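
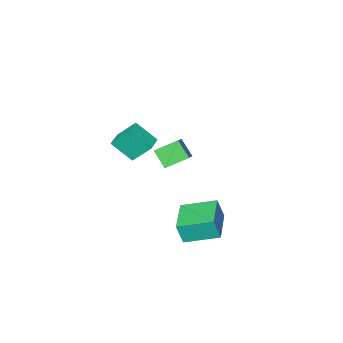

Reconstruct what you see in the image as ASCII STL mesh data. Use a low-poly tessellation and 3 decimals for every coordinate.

solid 
facet normal -0.777 -0.629 -0.023
outer loop
vertex 0.323 -1.443 4.002
vertex -0.451 -0.447 2.892
vertex 1.032 -2.272 2.764
endloop
endfacet
facet normal 0.461 -0.593 0.661
outer loop
vertex 1.871 -1.593 2.788
vertex 0.323 -1.443 4.002
vertex 1.032 -2.272 2.764
endloop
endfacet
facet normal -0.777 -0.630 -0.023
outer loop
vertex 1.032 -2.272 2.764
vertex -0.451 -0.447 2.892
vertex 0.258 -1.277 1.654
endloop
endfacet
facet normal 0.429 -0.503 -0.750
outer loop
vertex 0.258 -1.277 1.654
vertex 1.871 -1.593 2.788
vertex 1.032 -2.272 2.764
endloop
endfacet
facet normal -0.429 0.503 0.750
outer loop
vertex 0.323 -1.443 4.002
vertex 0.388 0.232 2.916
vertex -0.451 -0.447 2.892
endloop
endfacet
facet normal 0.461 -0.592 0.661
outer loop
vertex 1.162 -0.763 4.026
vertex 0.323 -1.443 4.002
vertex 1.871 -1.593 2.788
endloop
endfacet
facet normal -0.429 0.503 0.750
outer loop
vertex 1.162 -0.763 4.026
vertex 0.388 0.232 2.916
vertex 0.323 -1.443 4.002
endloop
endfacet
facet normal -0.461 0.592 -0.661
outer loop
vertex -0.451 -0.447 2.892
vertex 0.388 0.232 2.916
vertex 0.258 -1.277 1.654
endloop
endfacet
facet normal 0.429 -0.503 -0.750
outer loop
vertex 1.097 -0.597 1.678
vertex 1.871 -1.593 2.788
vertex 0.258 -1.277 1.654
endloop
endfacet
facet normal -0.461 0.592 -0.661
outer loop
vertex 0.258 -1.277 1.654
vertex 0.388 0.232 2.916
vertex 1.097 -0.597 1.678
endloop
endfacet
facet normal 0.777 0.629 0.023
outer loop
vertex 1.097 -0.597 1.678
vertex 1.162 -0.763 4.026
vertex 1.871 -1.593 2.788
endloop
endfacet
facet normal 0.776 0.630 0.023
outer loop
vertex 0.388 0.232 2.916
vertex 1.162 -0.763 4.026
vertex 1.097 -0.597 1.678
endloop
endfacet
facet normal -0.579 -0.623 -0.527
outer loop
vertex -4.322 -3.956 -0.804
vertex -4.458 -3.004 -1.78
vertex -3.035 -4.529 -1.541
endloop
endfacet
facet normal 0.099 -0.694 0.713
outer loop
vertex -2.242 -3.676 -0.82
vertex -4.322 -3.956 -0.804
vertex -3.035 -4.529 -1.541
endloop
endfacet
facet normal -0.579 -0.622 -0.527
outer loop
vertex -3.035 -4.529 -1.541
vertex -4.458 -3.004 -1.78
vertex -3.17 -3.577 -2.517
endloop
endfacet
facet normal 0.809 -0.361 -0.464
outer loop
vertex -3.17 -3.577 -2.517
vertex -2.242 -3.676 -0.82
vertex -3.035 -4.529 -1.541
endloop
endfacet
facet normal -0.809 0.360 0.464
outer loop
vertex -4.322 -3.956 -0.804
vertex -3.665 -2.151 -1.059
vertex -4.458 -3.004 -1.78
endloop
endfacet
facet normal 0.099 -0.694 0.713
outer loop
vertex -3.53 -3.103 -0.083
vertex -4.322 -3.956 -0.804
vertex -2.242 -3.676 -0.82
endloop
endfacet
facet normal -0.810 0.360 0.463
outer loop
vertex -3.53 -3.103 -0.083
vertex -3.665 -2.151 -1.059
vertex -4.322 -3.956 -0.804
endloop
endfacet
facet normal -0.099 0.694 -0.713
outer loop
vertex -4.458 -3.004 -1.78
vertex -3.665 -2.151 -1.059
vertex -3.17 -3.577 -2.517
endloop
endfacet
facet normal 0.810 -0.360 -0.464
outer loop
vertex -2.378 -2.724 -1.796
vertex -2.242 -3.676 -0.82
vertex -3.17 -3.577 -2.517
endloop
endfacet
facet normal -0.099 0.694 -0.713
outer loop
vertex -3.17 -3.577 -2.517
vertex -3.665 -2.151 -1.059
vertex -2.378 -2.724 -1.796
endloop
endfacet
facet normal 0.578 0.623 0.527
outer loop
vertex -2.378 -2.724 -1.796
vertex -3.53 -3.103 -0.083
vertex -2.242 -3.676 -0.82
endloop
endfacet
facet normal 0.579 0.622 0.527
outer loop
vertex -3.665 -2.151 -1.059
vertex -3.53 -3.103 -0.083
vertex -2.378 -2.724 -1.796
endloop
endfacet
facet normal -0.632 -0.775 0.023
outer loop
vertex -0.647 1.565 -1.473
vertex -2.218 2.864 -0.856
vertex -0.971 1.791 -2.774
endloop
endfacet
facet normal 0.738 -0.610 -0.290
outer loop
vertex 0.418 3.496 -2.824
vertex -0.647 1.565 -1.473
vertex -0.971 1.791 -2.774
endloop
endfacet
facet normal -0.631 -0.775 0.023
outer loop
vertex -0.971 1.791 -2.774
vertex -2.218 2.864 -0.856
vertex -2.543 3.09 -2.157
endloop
endfacet
facet normal -0.238 0.166 -0.957
outer loop
vertex -2.543 3.09 -2.157
vertex 0.418 3.496 -2.824
vertex -0.971 1.791 -2.774
endloop
endfacet
facet normal 0.238 -0.166 0.957
outer loop
vertex -0.647 1.565 -1.473
vertex -0.829 4.569 -0.906
vertex -2.218 2.864 -0.856
endloop
endfacet
facet normal 0.738 -0.610 -0.290
outer loop
vertex 0.743 3.27 -1.523
vertex -0.647 1.565 -1.473
vertex 0.418 3.496 -2.824
endloop
endfacet
facet normal 0.238 -0.166 0.957
outer loop
vertex 0.743 3.27 -1.523
vertex -0.829 4.569 -0.906
vertex -0.647 1.565 -1.473
endloop
endfacet
facet normal -0.738 0.610 0.290
outer loop
vertex -2.218 2.864 -0.856
vertex -0.829 4.569 -0.906
vertex -2.543 3.09 -2.157
endloop
endfacet
facet normal -0.238 0.166 -0.957
outer loop
vertex -1.153 4.795 -2.207
vertex 0.418 3.496 -2.824
vertex -2.543 3.09 -2.157
endloop
endfacet
facet normal -0.738 0.610 0.290
outer loop
vertex -2.543 3.09 -2.157
vertex -0.829 4.569 -0.906
vertex -1.153 4.795 -2.207
endloop
endfacet
facet normal 0.632 0.775 -0.023
outer loop
vertex -1.153 4.795 -2.207
vertex 0.743 3.27 -1.523
vertex 0.418 3.496 -2.824
endloop
endfacet
facet normal 0.632 0.775 -0.023
outer loop
vertex -0.829 4.569 -0.906
vertex 0.743 3.27 -1.523
vertex -1.153 4.795 -2.207
endloop
endfacet

endsolid


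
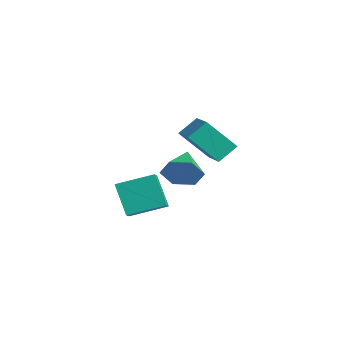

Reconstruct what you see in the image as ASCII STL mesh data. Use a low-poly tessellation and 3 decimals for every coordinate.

solid 
facet normal 0.769 -0.553 -0.321
outer loop
vertex 1.218 -1.458 -0.707
vertex 0.692 -1.677 -1.589
vertex 1.316 -0.834 -1.546
endloop
endfacet
facet normal 0.217 0.771 0.599
outer loop
vertex 1.218 -1.458 -0.707
vertex 1.316 -0.834 -1.546
vertex -0.692 -0.683 -1.011
endloop
endfacet
facet normal 0.769 -0.553 -0.321
outer loop
vertex 1.316 -0.834 -1.546
vertex 0.692 -1.677 -1.589
vertex 0.79 -1.053 -2.428
endloop
endfacet
facet normal 0.008 0.969 -0.245
outer loop
vertex 1.316 -0.834 -1.546
vertex 0.79 -1.053 -2.428
vertex -0.692 -0.683 -1.011
endloop
endfacet
facet normal 0.769 -0.553 -0.321
outer loop
vertex 0.79 -1.053 -2.428
vertex 0.692 -1.677 -1.589
vertex 0.166 -1.896 -2.471
endloop
endfacet
facet normal -0.557 0.448 -0.699
outer loop
vertex 0.79 -1.053 -2.428
vertex 0.166 -1.896 -2.471
vertex -0.692 -0.683 -1.011
endloop
endfacet
facet normal 0.769 -0.552 -0.322
outer loop
vertex 0.166 -1.896 -2.471
vertex 0.692 -1.677 -1.589
vertex 0.068 -2.521 -1.632
endloop
endfacet
facet normal -0.911 -0.272 -0.309
outer loop
vertex 0.166 -1.896 -2.471
vertex 0.068 -2.521 -1.632
vertex -0.692 -0.683 -1.011
endloop
endfacet
facet normal 0.769 -0.552 -0.321
outer loop
vertex 0.068 -2.521 -1.632
vertex 0.692 -1.677 -1.589
vertex 0.594 -2.301 -0.751
endloop
endfacet
facet normal -0.701 -0.471 0.536
outer loop
vertex 0.068 -2.521 -1.632
vertex 0.594 -2.301 -0.751
vertex -0.692 -0.683 -1.011
endloop
endfacet
facet normal 0.769 -0.552 -0.321
outer loop
vertex 0.594 -2.301 -0.751
vertex 0.692 -1.677 -1.589
vertex 1.218 -1.458 -0.707
endloop
endfacet
facet normal -0.137 0.050 0.989
outer loop
vertex 0.594 -2.301 -0.751
vertex 1.218 -1.458 -0.707
vertex -0.692 -0.683 -1.011
endloop
endfacet
facet normal -0.355 -0.584 0.730
outer loop
vertex 4.178 -2.281 3.337
vertex 2.617 -1.942 2.85
vertex 4.204 -3.208 2.609
endloop
endfacet
facet normal 0.935 -0.203 0.292
outer loop
vertex 4.903 -2.058 1.17
vertex 4.178 -2.281 3.337
vertex 4.204 -3.208 2.609
endloop
endfacet
facet normal -0.355 -0.584 0.730
outer loop
vertex 4.204 -3.208 2.609
vertex 2.617 -1.942 2.85
vertex 2.643 -2.869 2.122
endloop
endfacet
facet normal 0.022 -0.786 -0.618
outer loop
vertex 2.643 -2.869 2.122
vertex 4.903 -2.058 1.17
vertex 4.204 -3.208 2.609
endloop
endfacet
facet normal -0.022 0.786 0.618
outer loop
vertex 4.178 -2.281 3.337
vertex 3.316 -0.792 1.411
vertex 2.617 -1.942 2.85
endloop
endfacet
facet normal 0.935 -0.203 0.292
outer loop
vertex 4.877 -1.131 1.898
vertex 4.178 -2.281 3.337
vertex 4.903 -2.058 1.17
endloop
endfacet
facet normal -0.022 0.786 0.618
outer loop
vertex 4.877 -1.131 1.898
vertex 3.316 -0.792 1.411
vertex 4.178 -2.281 3.337
endloop
endfacet
facet normal -0.935 0.203 -0.292
outer loop
vertex 2.617 -1.942 2.85
vertex 3.316 -0.792 1.411
vertex 2.643 -2.869 2.122
endloop
endfacet
facet normal 0.022 -0.786 -0.618
outer loop
vertex 3.342 -1.719 0.683
vertex 4.903 -2.058 1.17
vertex 2.643 -2.869 2.122
endloop
endfacet
facet normal -0.935 0.203 -0.292
outer loop
vertex 2.643 -2.869 2.122
vertex 3.316 -0.792 1.411
vertex 3.342 -1.719 0.683
endloop
endfacet
facet normal 0.355 0.584 -0.730
outer loop
vertex 3.342 -1.719 0.683
vertex 4.877 -1.131 1.898
vertex 4.903 -2.058 1.17
endloop
endfacet
facet normal 0.355 0.584 -0.730
outer loop
vertex 3.316 -0.792 1.411
vertex 4.877 -1.131 1.898
vertex 3.342 -1.719 0.683
endloop
endfacet
facet normal -0.616 -0.012 0.787
outer loop
vertex -0.649 -4.463 -2.268
vertex 0.087 -2.795 -1.666
vertex -1.227 -4.047 -2.714
endloop
endfacet
facet normal -0.383 -0.869 -0.313
outer loop
vertex -0.067 -4.025 -4.194
vertex -0.649 -4.463 -2.268
vertex -1.227 -4.047 -2.714
endloop
endfacet
facet normal -0.617 -0.012 0.787
outer loop
vertex -1.227 -4.047 -2.714
vertex 0.087 -2.795 -1.666
vertex -0.49 -2.379 -2.112
endloop
endfacet
facet normal -0.687 0.495 -0.531
outer loop
vertex -0.49 -2.379 -2.112
vertex -0.067 -4.025 -4.194
vertex -1.227 -4.047 -2.714
endloop
endfacet
facet normal 0.687 -0.495 0.531
outer loop
vertex -0.649 -4.463 -2.268
vertex 1.247 -2.773 -3.146
vertex 0.087 -2.795 -1.666
endloop
endfacet
facet normal -0.384 -0.869 -0.314
outer loop
vertex 0.51 -4.441 -3.748
vertex -0.649 -4.463 -2.268
vertex -0.067 -4.025 -4.194
endloop
endfacet
facet normal 0.687 -0.495 0.531
outer loop
vertex 0.51 -4.441 -3.748
vertex 1.247 -2.773 -3.146
vertex -0.649 -4.463 -2.268
endloop
endfacet
facet normal 0.384 0.869 0.314
outer loop
vertex 0.087 -2.795 -1.666
vertex 1.247 -2.773 -3.146
vertex -0.49 -2.379 -2.112
endloop
endfacet
facet normal -0.688 0.495 -0.531
outer loop
vertex 0.669 -2.357 -3.592
vertex -0.067 -4.025 -4.194
vertex -0.49 -2.379 -2.112
endloop
endfacet
facet normal 0.384 0.869 0.313
outer loop
vertex -0.49 -2.379 -2.112
vertex 1.247 -2.773 -3.146
vertex 0.669 -2.357 -3.592
endloop
endfacet
facet normal 0.617 0.012 -0.787
outer loop
vertex 0.669 -2.357 -3.592
vertex 0.51 -4.441 -3.748
vertex -0.067 -4.025 -4.194
endloop
endfacet
facet normal 0.616 0.012 -0.787
outer loop
vertex 1.247 -2.773 -3.146
vertex 0.51 -4.441 -3.748
vertex 0.669 -2.357 -3.592
endloop
endfacet

endsolid


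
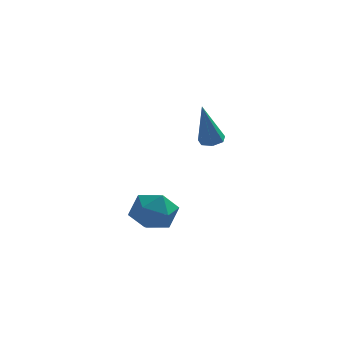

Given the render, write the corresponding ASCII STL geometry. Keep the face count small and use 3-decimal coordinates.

solid 
facet normal -0.494 0.707 0.506
outer loop
vertex 0.82 0.814 -2.677
vertex 0.882 0.22 -1.787
vertex 1.657 0.925 -2.015
endloop
endfacet
facet normal -0.112 0.993 -0.025
outer loop
vertex 0.82 0.814 -2.677
vertex 1.657 0.925 -2.015
vertex 1.81 0.916 -3.077
endloop
endfacet
facet normal -0.329 0.698 -0.636
outer loop
vertex 0.82 0.814 -2.677
vertex 1.81 0.916 -3.077
vertex 1.13 0.206 -3.504
endloop
endfacet
facet normal -0.844 0.229 -0.485
outer loop
vertex 0.82 0.814 -2.677
vertex 1.13 0.206 -3.504
vertex 0.556 -0.225 -2.707
endloop
endfacet
facet normal -0.946 0.234 0.222
outer loop
vertex 0.82 0.814 -2.677
vertex 0.556 -0.225 -2.707
vertex 0.882 0.22 -1.787
endloop
endfacet
facet normal 0.572 0.817 0.075
outer loop
vertex 1.81 0.916 -3.077
vertex 1.657 0.925 -2.015
vertex 2.484 0.385 -2.433
endloop
endfacet
facet normal -0.046 0.353 0.935
outer loop
vertex 1.657 0.925 -2.015
vertex 0.882 0.22 -1.787
vertex 1.91 -0.046 -1.636
endloop
endfacet
facet normal -0.778 -0.412 0.475
outer loop
vertex 0.882 0.22 -1.787
vertex 0.556 -0.225 -2.707
vertex 1.23 -0.756 -2.063
endloop
endfacet
facet normal -0.613 -0.421 -0.669
outer loop
vertex 0.556 -0.225 -2.707
vertex 1.13 0.206 -3.504
vertex 1.383 -0.765 -3.125
endloop
endfacet
facet normal 0.222 0.338 -0.915
outer loop
vertex 1.13 0.206 -3.504
vertex 1.81 0.916 -3.077
vertex 2.158 -0.06 -3.353
endloop
endfacet
facet normal 0.844 -0.229 0.485
outer loop
vertex 2.22 -0.654 -2.463
vertex 2.484 0.385 -2.433
vertex 1.91 -0.046 -1.636
endloop
endfacet
facet normal 0.329 -0.698 0.636
outer loop
vertex 2.22 -0.654 -2.463
vertex 1.91 -0.046 -1.636
vertex 1.23 -0.756 -2.063
endloop
endfacet
facet normal 0.112 -0.993 0.025
outer loop
vertex 2.22 -0.654 -2.463
vertex 1.23 -0.756 -2.063
vertex 1.383 -0.765 -3.125
endloop
endfacet
facet normal 0.494 -0.707 -0.506
outer loop
vertex 2.22 -0.654 -2.463
vertex 1.383 -0.765 -3.125
vertex 2.158 -0.06 -3.353
endloop
endfacet
facet normal 0.946 -0.234 -0.222
outer loop
vertex 2.22 -0.654 -2.463
vertex 2.158 -0.06 -3.353
vertex 2.484 0.385 -2.433
endloop
endfacet
facet normal 0.613 0.421 0.669
outer loop
vertex 1.91 -0.046 -1.636
vertex 2.484 0.385 -2.433
vertex 1.657 0.925 -2.015
endloop
endfacet
facet normal -0.222 -0.338 0.915
outer loop
vertex 1.23 -0.756 -2.063
vertex 1.91 -0.046 -1.636
vertex 0.882 0.22 -1.787
endloop
endfacet
facet normal -0.572 -0.817 -0.075
outer loop
vertex 1.383 -0.765 -3.125
vertex 1.23 -0.756 -2.063
vertex 0.556 -0.225 -2.707
endloop
endfacet
facet normal 0.046 -0.353 -0.935
outer loop
vertex 2.158 -0.06 -3.353
vertex 1.383 -0.765 -3.125
vertex 1.13 0.206 -3.504
endloop
endfacet
facet normal 0.778 0.412 -0.475
outer loop
vertex 2.484 0.385 -2.433
vertex 2.158 -0.06 -3.353
vertex 1.81 0.916 -3.077
endloop
endfacet
facet normal 0.142 0.316 -0.938
outer loop
vertex 4.153 0.767 1.07
vertex 3.668 1.027 1.084
vertex 4.164 1.219 1.224
endloop
endfacet
facet normal 0.930 -0.139 0.341
outer loop
vertex 4.153 0.767 1.07
vertex 4.164 1.219 1.224
vertex 3.372 0.373 3.036
endloop
endfacet
facet normal 0.143 0.314 -0.938
outer loop
vertex 4.164 1.219 1.224
vertex 3.668 1.027 1.084
vertex 3.803 1.527 1.272
endloop
endfacet
facet normal 0.587 0.604 0.539
outer loop
vertex 4.164 1.219 1.224
vertex 3.803 1.527 1.272
vertex 3.372 0.373 3.036
endloop
endfacet
facet normal 0.142 0.315 -0.939
outer loop
vertex 3.803 1.527 1.272
vertex 3.668 1.027 1.084
vertex 3.34 1.458 1.179
endloop
endfacet
facet normal -0.224 0.840 0.494
outer loop
vertex 3.803 1.527 1.272
vertex 3.34 1.458 1.179
vertex 3.372 0.373 3.036
endloop
endfacet
facet normal 0.143 0.316 -0.938
outer loop
vertex 3.34 1.458 1.179
vertex 3.668 1.027 1.084
vertex 3.124 1.066 1.014
endloop
endfacet
facet normal -0.889 0.388 0.242
outer loop
vertex 3.34 1.458 1.179
vertex 3.124 1.066 1.014
vertex 3.372 0.373 3.036
endloop
endfacet
facet normal 0.143 0.315 -0.938
outer loop
vertex 3.124 1.066 1.014
vertex 3.668 1.027 1.084
vertex 3.318 0.644 0.902
endloop
endfacet
facet normal -0.911 -0.411 -0.029
outer loop
vertex 3.124 1.066 1.014
vertex 3.318 0.644 0.902
vertex 3.372 0.373 3.036
endloop
endfacet
facet normal 0.143 0.315 -0.938
outer loop
vertex 3.318 0.644 0.902
vertex 3.668 1.027 1.084
vertex 3.776 0.511 0.927
endloop
endfacet
facet normal -0.271 -0.956 -0.114
outer loop
vertex 3.318 0.644 0.902
vertex 3.776 0.511 0.927
vertex 3.372 0.373 3.036
endloop
endfacet
facet normal 0.142 0.315 -0.938
outer loop
vertex 3.776 0.511 0.927
vertex 3.668 1.027 1.084
vertex 4.153 0.767 1.07
endloop
endfacet
facet normal 0.548 -0.835 0.050
outer loop
vertex 3.776 0.511 0.927
vertex 4.153 0.767 1.07
vertex 3.372 0.373 3.036
endloop
endfacet

endsolid


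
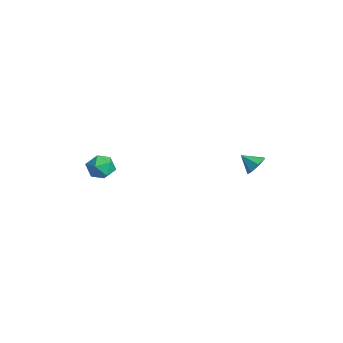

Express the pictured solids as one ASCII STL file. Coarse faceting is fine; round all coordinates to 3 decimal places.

solid 
facet normal -0.292 0.951 -0.101
outer loop
vertex -3.135 -2.797 -0.117
vertex -3.952 -3.069 -0.314
vertex -3.729 -2.911 0.526
endloop
endfacet
facet normal 0.235 0.897 0.376
outer loop
vertex -3.135 -2.797 -0.117
vertex -3.729 -2.911 0.526
vertex -2.896 -3.178 0.643
endloop
endfacet
facet normal 0.797 0.601 0.051
outer loop
vertex -3.135 -2.797 -0.117
vertex -2.896 -3.178 0.643
vertex -2.603 -3.502 -0.125
endloop
endfacet
facet normal 0.618 0.474 -0.627
outer loop
vertex -3.135 -2.797 -0.117
vertex -2.603 -3.502 -0.125
vertex -3.255 -3.434 -0.716
endloop
endfacet
facet normal -0.055 0.690 -0.722
outer loop
vertex -3.135 -2.797 -0.117
vertex -3.255 -3.434 -0.716
vertex -3.952 -3.069 -0.314
endloop
endfacet
facet normal 0.020 0.453 0.891
outer loop
vertex -2.896 -3.178 0.643
vertex -3.729 -2.911 0.526
vertex -3.565 -3.686 0.916
endloop
endfacet
facet normal -0.833 0.541 0.119
outer loop
vertex -3.729 -2.911 0.526
vertex -3.952 -3.069 -0.314
vertex -4.217 -3.618 0.325
endloop
endfacet
facet normal -0.450 0.116 -0.886
outer loop
vertex -3.952 -3.069 -0.314
vertex -3.255 -3.434 -0.716
vertex -3.924 -3.942 -0.443
endloop
endfacet
facet normal 0.640 -0.233 -0.732
outer loop
vertex -3.255 -3.434 -0.716
vertex -2.603 -3.502 -0.125
vertex -3.091 -4.209 -0.326
endloop
endfacet
facet normal 0.931 -0.024 0.365
outer loop
vertex -2.603 -3.502 -0.125
vertex -2.896 -3.178 0.643
vertex -2.868 -4.051 0.514
endloop
endfacet
facet normal -0.618 -0.474 0.627
outer loop
vertex -3.685 -4.323 0.317
vertex -3.565 -3.686 0.916
vertex -4.217 -3.618 0.325
endloop
endfacet
facet normal -0.797 -0.601 -0.051
outer loop
vertex -3.685 -4.323 0.317
vertex -4.217 -3.618 0.325
vertex -3.924 -3.942 -0.443
endloop
endfacet
facet normal -0.235 -0.897 -0.376
outer loop
vertex -3.685 -4.323 0.317
vertex -3.924 -3.942 -0.443
vertex -3.091 -4.209 -0.326
endloop
endfacet
facet normal 0.292 -0.951 0.101
outer loop
vertex -3.685 -4.323 0.317
vertex -3.091 -4.209 -0.326
vertex -2.868 -4.051 0.514
endloop
endfacet
facet normal 0.055 -0.690 0.722
outer loop
vertex -3.685 -4.323 0.317
vertex -2.868 -4.051 0.514
vertex -3.565 -3.686 0.916
endloop
endfacet
facet normal -0.640 0.233 0.732
outer loop
vertex -4.217 -3.618 0.325
vertex -3.565 -3.686 0.916
vertex -3.729 -2.911 0.526
endloop
endfacet
facet normal -0.931 0.024 -0.365
outer loop
vertex -3.924 -3.942 -0.443
vertex -4.217 -3.618 0.325
vertex -3.952 -3.069 -0.314
endloop
endfacet
facet normal -0.020 -0.453 -0.891
outer loop
vertex -3.091 -4.209 -0.326
vertex -3.924 -3.942 -0.443
vertex -3.255 -3.434 -0.716
endloop
endfacet
facet normal 0.833 -0.541 -0.119
outer loop
vertex -2.868 -4.051 0.514
vertex -3.091 -4.209 -0.326
vertex -2.603 -3.502 -0.125
endloop
endfacet
facet normal 0.450 -0.116 0.886
outer loop
vertex -3.565 -3.686 0.916
vertex -2.868 -4.051 0.514
vertex -2.896 -3.178 0.643
endloop
endfacet
facet normal 0.517 0.617 -0.593
outer loop
vertex 0.515 3.847 0.839
vertex -0.08 3.953 0.43
vertex 0.143 4.328 1.015
endloop
endfacet
facet normal 0.262 -0.147 0.954
outer loop
vertex 0.515 3.847 0.839
vertex 0.143 4.328 1.015
vertex -0.64 3.287 1.07
endloop
endfacet
facet normal 0.518 0.617 -0.593
outer loop
vertex 0.143 4.328 1.015
vertex -0.08 3.953 0.43
vertex -0.397 4.527 0.75
endloop
endfacet
facet normal -0.331 0.296 0.896
outer loop
vertex 0.143 4.328 1.015
vertex -0.397 4.527 0.75
vertex -0.64 3.287 1.07
endloop
endfacet
facet normal 0.518 0.617 -0.593
outer loop
vertex -0.397 4.527 0.75
vertex -0.08 3.953 0.43
vertex -0.699 4.294 0.244
endloop
endfacet
facet normal -0.876 0.274 0.397
outer loop
vertex -0.397 4.527 0.75
vertex -0.699 4.294 0.244
vertex -0.64 3.287 1.07
endloop
endfacet
facet normal 0.518 0.617 -0.593
outer loop
vertex -0.699 4.294 0.244
vertex -0.08 3.953 0.43
vertex -0.534 3.804 -0.122
endloop
endfacet
facet normal -0.965 -0.197 -0.171
outer loop
vertex -0.699 4.294 0.244
vertex -0.534 3.804 -0.122
vertex -0.64 3.287 1.07
endloop
endfacet
facet normal 0.518 0.617 -0.593
outer loop
vertex -0.534 3.804 -0.122
vertex -0.08 3.953 0.43
vertex -0.028 3.426 -0.073
endloop
endfacet
facet normal -0.531 -0.759 -0.377
outer loop
vertex -0.534 3.804 -0.122
vertex -0.028 3.426 -0.073
vertex -0.64 3.287 1.07
endloop
endfacet
facet normal 0.518 0.617 -0.593
outer loop
vertex -0.028 3.426 -0.073
vertex -0.08 3.953 0.43
vertex 0.439 3.445 0.355
endloop
endfacet
facet normal 0.101 -0.993 -0.066
outer loop
vertex -0.028 3.426 -0.073
vertex 0.439 3.445 0.355
vertex -0.64 3.287 1.07
endloop
endfacet
facet normal 0.518 0.616 -0.593
outer loop
vertex 0.439 3.445 0.355
vertex -0.08 3.953 0.43
vertex 0.515 3.847 0.839
endloop
endfacet
facet normal 0.454 -0.719 0.526
outer loop
vertex 0.439 3.445 0.355
vertex 0.515 3.847 0.839
vertex -0.64 3.287 1.07
endloop
endfacet

endsolid


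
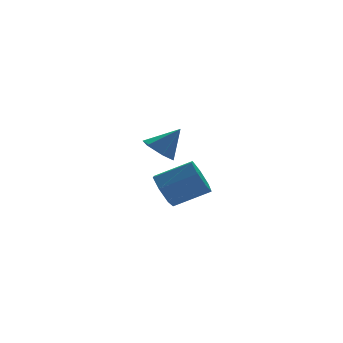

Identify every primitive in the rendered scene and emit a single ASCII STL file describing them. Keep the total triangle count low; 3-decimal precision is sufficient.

solid 
facet normal -0.825 0.338 -0.453
outer loop
vertex 1.902 3.695 -2.062
vertex 1.6 4.128 -1.189
vertex 2.172 4.528 -1.933
endloop
endfacet
facet normal 0.476 -0.018 -0.880
outer loop
vertex 1.902 3.695 -2.062
vertex 2.172 4.528 -1.933
vertex 3.503 3.04 -1.183
endloop
endfacet
facet normal 0.476 -0.018 -0.879
outer loop
vertex 3.503 3.04 -1.183
vertex 2.172 4.528 -1.933
vertex 3.772 3.873 -1.054
endloop
endfacet
facet normal 0.825 -0.337 0.454
outer loop
vertex 3.503 3.04 -1.183
vertex 3.772 3.873 -1.054
vertex 3.2 3.472 -0.311
endloop
endfacet
facet normal -0.825 0.338 -0.453
outer loop
vertex 2.172 4.528 -1.933
vertex 1.6 4.128 -1.189
vertex 2.011 5.059 -1.244
endloop
endfacet
facet normal 0.535 0.725 -0.434
outer loop
vertex 2.172 4.528 -1.933
vertex 2.011 5.059 -1.244
vertex 3.772 3.873 -1.054
endloop
endfacet
facet normal 0.535 0.725 -0.434
outer loop
vertex 3.772 3.873 -1.054
vertex 2.011 5.059 -1.244
vertex 3.612 4.404 -0.365
endloop
endfacet
facet normal 0.825 -0.339 0.452
outer loop
vertex 3.772 3.873 -1.054
vertex 3.612 4.404 -0.365
vertex 3.2 3.472 -0.311
endloop
endfacet
facet normal -0.825 0.337 -0.454
outer loop
vertex 2.011 5.059 -1.244
vertex 1.6 4.128 -1.189
vertex 1.54 4.889 -0.514
endloop
endfacet
facet normal 0.191 0.921 0.338
outer loop
vertex 2.011 5.059 -1.244
vertex 1.54 4.889 -0.514
vertex 3.612 4.404 -0.365
endloop
endfacet
facet normal 0.191 0.921 0.338
outer loop
vertex 3.612 4.404 -0.365
vertex 1.54 4.889 -0.514
vertex 3.141 4.234 0.365
endloop
endfacet
facet normal 0.825 -0.338 0.453
outer loop
vertex 3.612 4.404 -0.365
vertex 3.141 4.234 0.365
vertex 3.2 3.472 -0.311
endloop
endfacet
facet normal -0.825 0.337 -0.453
outer loop
vertex 1.54 4.889 -0.514
vertex 1.6 4.128 -1.189
vertex 1.114 4.145 -0.292
endloop
endfacet
facet normal -0.296 0.425 0.856
outer loop
vertex 1.54 4.889 -0.514
vertex 1.114 4.145 -0.292
vertex 3.141 4.234 0.365
endloop
endfacet
facet normal -0.296 0.424 0.856
outer loop
vertex 3.141 4.234 0.365
vertex 1.114 4.145 -0.292
vertex 2.715 3.49 0.586
endloop
endfacet
facet normal 0.825 -0.338 0.453
outer loop
vertex 3.141 4.234 0.365
vertex 2.715 3.49 0.586
vertex 3.2 3.472 -0.311
endloop
endfacet
facet normal -0.825 0.338 -0.453
outer loop
vertex 1.114 4.145 -0.292
vertex 1.6 4.128 -1.189
vertex 1.054 3.388 -0.747
endloop
endfacet
facet normal -0.561 -0.394 0.729
outer loop
vertex 1.114 4.145 -0.292
vertex 1.054 3.388 -0.747
vertex 2.715 3.49 0.586
endloop
endfacet
facet normal -0.561 -0.393 0.729
outer loop
vertex 2.715 3.49 0.586
vertex 1.054 3.388 -0.747
vertex 2.655 2.733 0.132
endloop
endfacet
facet normal 0.825 -0.337 0.453
outer loop
vertex 2.715 3.49 0.586
vertex 2.655 2.733 0.132
vertex 3.2 3.472 -0.311
endloop
endfacet
facet normal -0.825 0.338 -0.453
outer loop
vertex 1.054 3.388 -0.747
vertex 1.6 4.128 -1.189
vertex 1.404 3.188 -1.534
endloop
endfacet
facet normal -0.403 -0.914 0.053
outer loop
vertex 1.054 3.388 -0.747
vertex 1.404 3.188 -1.534
vertex 2.655 2.733 0.132
endloop
endfacet
facet normal -0.403 -0.914 0.053
outer loop
vertex 2.655 2.733 0.132
vertex 1.404 3.188 -1.534
vertex 3.005 2.533 -0.656
endloop
endfacet
facet normal 0.825 -0.338 0.452
outer loop
vertex 2.655 2.733 0.132
vertex 3.005 2.533 -0.656
vertex 3.2 3.472 -0.311
endloop
endfacet
facet normal -0.825 0.338 -0.453
outer loop
vertex 1.404 3.188 -1.534
vertex 1.6 4.128 -1.189
vertex 1.902 3.695 -2.062
endloop
endfacet
facet normal 0.058 -0.747 -0.663
outer loop
vertex 1.404 3.188 -1.534
vertex 1.902 3.695 -2.062
vertex 3.005 2.533 -0.656
endloop
endfacet
facet normal 0.059 -0.746 -0.663
outer loop
vertex 3.005 2.533 -0.656
vertex 1.902 3.695 -2.062
vertex 3.503 3.04 -1.183
endloop
endfacet
facet normal 0.824 -0.338 0.454
outer loop
vertex 3.005 2.533 -0.656
vertex 3.503 3.04 -1.183
vertex 3.2 3.472 -0.311
endloop
endfacet
facet normal -0.630 0.124 -0.766
outer loop
vertex -0.804 -1.917 2.972
vertex -1.246 -1.378 3.423
vertex -0.619 -1.108 2.951
endloop
endfacet
facet normal 0.944 -0.222 -0.242
outer loop
vertex -0.804 -1.917 2.972
vertex -0.619 -1.108 2.951
vertex -0.314 -1.562 4.557
endloop
endfacet
facet normal -0.630 0.124 -0.766
outer loop
vertex -0.619 -1.108 2.951
vertex -1.246 -1.378 3.423
vertex -1.061 -0.569 3.402
endloop
endfacet
facet normal 0.784 0.620 0.027
outer loop
vertex -0.619 -1.108 2.951
vertex -1.061 -0.569 3.402
vertex -0.314 -1.562 4.557
endloop
endfacet
facet normal -0.629 0.124 -0.767
outer loop
vertex -1.061 -0.569 3.402
vertex -1.246 -1.378 3.423
vertex -1.689 -0.84 3.873
endloop
endfacet
facet normal 0.113 0.788 0.605
outer loop
vertex -1.061 -0.569 3.402
vertex -1.689 -0.84 3.873
vertex -0.314 -1.562 4.557
endloop
endfacet
facet normal -0.629 0.123 -0.767
outer loop
vertex -1.689 -0.84 3.873
vertex -1.246 -1.378 3.423
vertex -1.873 -1.648 3.894
endloop
endfacet
facet normal -0.394 0.113 0.912
outer loop
vertex -1.689 -0.84 3.873
vertex -1.873 -1.648 3.894
vertex -0.314 -1.562 4.557
endloop
endfacet
facet normal -0.630 0.125 -0.767
outer loop
vertex -1.873 -1.648 3.894
vertex -1.246 -1.378 3.423
vertex -1.431 -2.187 3.443
endloop
endfacet
facet normal -0.233 -0.729 0.643
outer loop
vertex -1.873 -1.648 3.894
vertex -1.431 -2.187 3.443
vertex -0.314 -1.562 4.557
endloop
endfacet
facet normal -0.630 0.125 -0.767
outer loop
vertex -1.431 -2.187 3.443
vertex -1.246 -1.378 3.423
vertex -0.804 -1.917 2.972
endloop
endfacet
facet normal 0.436 -0.897 0.066
outer loop
vertex -1.431 -2.187 3.443
vertex -0.804 -1.917 2.972
vertex -0.314 -1.562 4.557
endloop
endfacet

endsolid


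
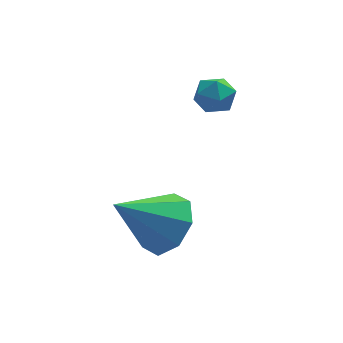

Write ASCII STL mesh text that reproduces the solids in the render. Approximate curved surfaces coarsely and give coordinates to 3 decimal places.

solid 
facet normal 0.739 0.099 -0.666
outer loop
vertex -1.466 1.286 -2.075
vertex -2.179 1.142 -2.887
vertex -1.799 2.004 -2.338
endloop
endfacet
facet normal 0.163 0.405 0.900
outer loop
vertex -1.466 1.286 -2.075
vertex -1.799 2.004 -2.338
vertex -3.701 0.938 -1.513
endloop
endfacet
facet normal 0.739 0.099 -0.667
outer loop
vertex -1.799 2.004 -2.338
vertex -2.179 1.142 -2.887
vertex -2.355 2.217 -2.922
endloop
endfacet
facet normal -0.234 0.821 0.522
outer loop
vertex -1.799 2.004 -2.338
vertex -2.355 2.217 -2.922
vertex -3.701 0.938 -1.513
endloop
endfacet
facet normal 0.739 0.099 -0.667
outer loop
vertex -2.355 2.217 -2.922
vertex -2.179 1.142 -2.887
vertex -2.808 1.8 -3.486
endloop
endfacet
facet normal -0.684 0.730 0.009
outer loop
vertex -2.355 2.217 -2.922
vertex -2.808 1.8 -3.486
vertex -3.701 0.938 -1.513
endloop
endfacet
facet normal 0.739 0.099 -0.667
outer loop
vertex -2.808 1.8 -3.486
vertex -2.179 1.142 -2.887
vertex -2.892 0.998 -3.698
endloop
endfacet
facet normal -0.923 0.186 -0.337
outer loop
vertex -2.808 1.8 -3.486
vertex -2.892 0.998 -3.698
vertex -3.701 0.938 -1.513
endloop
endfacet
facet normal 0.739 0.098 -0.667
outer loop
vertex -2.892 0.998 -3.698
vertex -2.179 1.142 -2.887
vertex -2.559 0.28 -3.435
endloop
endfacet
facet normal -0.812 -0.492 -0.314
outer loop
vertex -2.892 0.998 -3.698
vertex -2.559 0.28 -3.435
vertex -3.701 0.938 -1.513
endloop
endfacet
facet normal 0.738 0.099 -0.667
outer loop
vertex -2.559 0.28 -3.435
vertex -2.179 1.142 -2.887
vertex -2.003 0.067 -2.851
endloop
endfacet
facet normal -0.415 -0.908 0.064
outer loop
vertex -2.559 0.28 -3.435
vertex -2.003 0.067 -2.851
vertex -3.701 0.938 -1.513
endloop
endfacet
facet normal 0.738 0.099 -0.667
outer loop
vertex -2.003 0.067 -2.851
vertex -2.179 1.142 -2.887
vertex -1.55 0.484 -2.288
endloop
endfacet
facet normal 0.035 -0.816 0.576
outer loop
vertex -2.003 0.067 -2.851
vertex -1.55 0.484 -2.288
vertex -3.701 0.938 -1.513
endloop
endfacet
facet normal 0.739 0.100 -0.666
outer loop
vertex -1.55 0.484 -2.288
vertex -2.179 1.142 -2.887
vertex -1.466 1.286 -2.075
endloop
endfacet
facet normal 0.274 -0.274 0.922
outer loop
vertex -1.55 0.484 -2.288
vertex -1.466 1.286 -2.075
vertex -3.701 0.938 -1.513
endloop
endfacet
facet normal -0.538 0.131 0.833
outer loop
vertex -0.647 4.219 0.743
vertex -0.848 3.545 0.719
vertex -0.264 3.725 1.068
endloop
endfacet
facet normal 0.028 0.565 0.825
outer loop
vertex -0.647 4.219 0.743
vertex -0.264 3.725 1.068
vertex 0.057 4.238 0.706
endloop
endfacet
facet normal -0.014 0.971 0.240
outer loop
vertex -0.647 4.219 0.743
vertex 0.057 4.238 0.706
vertex -0.33 4.374 0.133
endloop
endfacet
facet normal -0.605 0.788 -0.114
outer loop
vertex -0.647 4.219 0.743
vertex -0.33 4.374 0.133
vertex -0.889 3.946 0.141
endloop
endfacet
facet normal -0.930 0.268 0.252
outer loop
vertex -0.647 4.219 0.743
vertex -0.889 3.946 0.141
vertex -0.848 3.545 0.719
endloop
endfacet
facet normal 0.615 0.160 0.772
outer loop
vertex 0.057 4.238 0.706
vertex -0.264 3.725 1.068
vertex 0.289 3.574 0.659
endloop
endfacet
facet normal -0.303 -0.541 0.785
outer loop
vertex -0.264 3.725 1.068
vertex -0.848 3.545 0.719
vertex -0.27 3.146 0.667
endloop
endfacet
facet normal -0.936 -0.316 -0.153
outer loop
vertex -0.848 3.545 0.719
vertex -0.889 3.946 0.141
vertex -0.657 3.282 0.094
endloop
endfacet
facet normal -0.410 0.522 -0.748
outer loop
vertex -0.889 3.946 0.141
vertex -0.33 4.374 0.133
vertex -0.336 3.795 -0.268
endloop
endfacet
facet normal 0.548 0.817 -0.176
outer loop
vertex -0.33 4.374 0.133
vertex 0.057 4.238 0.706
vertex 0.248 3.975 0.081
endloop
endfacet
facet normal 0.605 -0.788 0.114
outer loop
vertex 0.047 3.301 0.057
vertex 0.289 3.574 0.659
vertex -0.27 3.146 0.667
endloop
endfacet
facet normal 0.014 -0.971 -0.240
outer loop
vertex 0.047 3.301 0.057
vertex -0.27 3.146 0.667
vertex -0.657 3.282 0.094
endloop
endfacet
facet normal -0.028 -0.565 -0.825
outer loop
vertex 0.047 3.301 0.057
vertex -0.657 3.282 0.094
vertex -0.336 3.795 -0.268
endloop
endfacet
facet normal 0.538 -0.131 -0.833
outer loop
vertex 0.047 3.301 0.057
vertex -0.336 3.795 -0.268
vertex 0.248 3.975 0.081
endloop
endfacet
facet normal 0.930 -0.268 -0.252
outer loop
vertex 0.047 3.301 0.057
vertex 0.248 3.975 0.081
vertex 0.289 3.574 0.659
endloop
endfacet
facet normal 0.410 -0.522 0.748
outer loop
vertex -0.27 3.146 0.667
vertex 0.289 3.574 0.659
vertex -0.264 3.725 1.068
endloop
endfacet
facet normal -0.548 -0.817 0.176
outer loop
vertex -0.657 3.282 0.094
vertex -0.27 3.146 0.667
vertex -0.848 3.545 0.719
endloop
endfacet
facet normal -0.615 -0.160 -0.772
outer loop
vertex -0.336 3.795 -0.268
vertex -0.657 3.282 0.094
vertex -0.889 3.946 0.141
endloop
endfacet
facet normal 0.303 0.541 -0.785
outer loop
vertex 0.248 3.975 0.081
vertex -0.336 3.795 -0.268
vertex -0.33 4.374 0.133
endloop
endfacet
facet normal 0.936 0.316 0.153
outer loop
vertex 0.289 3.574 0.659
vertex 0.248 3.975 0.081
vertex 0.057 4.238 0.706
endloop
endfacet

endsolid


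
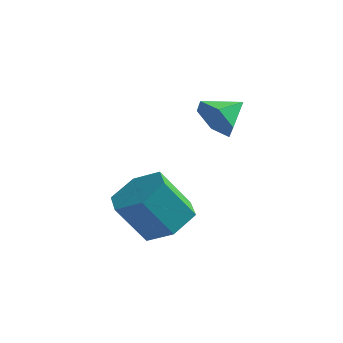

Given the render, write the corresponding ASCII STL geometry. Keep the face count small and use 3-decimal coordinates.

solid 
facet normal -0.416 -0.828 -0.376
outer loop
vertex 1.786 -1.067 3.397
vertex 1.475 -0.638 2.797
vertex 2.2 -0.967 2.72
endloop
endfacet
facet normal 0.855 -0.034 0.518
outer loop
vertex 1.786 -1.067 3.397
vertex 2.2 -0.967 2.72
vertex 1.945 0.298 3.223
endloop
endfacet
facet normal -0.416 -0.828 -0.376
outer loop
vertex 2.2 -0.967 2.72
vertex 1.475 -0.638 2.797
vertex 1.889 -0.538 2.12
endloop
endfacet
facet normal 0.918 0.292 -0.268
outer loop
vertex 2.2 -0.967 2.72
vertex 1.889 -0.538 2.12
vertex 1.945 0.298 3.223
endloop
endfacet
facet normal -0.417 -0.827 -0.377
outer loop
vertex 1.889 -0.538 2.12
vertex 1.475 -0.638 2.797
vertex 1.164 -0.208 2.198
endloop
endfacet
facet normal 0.282 0.758 -0.589
outer loop
vertex 1.889 -0.538 2.12
vertex 1.164 -0.208 2.198
vertex 1.945 0.298 3.223
endloop
endfacet
facet normal -0.417 -0.827 -0.377
outer loop
vertex 1.164 -0.208 2.198
vertex 1.475 -0.638 2.797
vertex 0.75 -0.308 2.875
endloop
endfacet
facet normal -0.420 0.899 -0.124
outer loop
vertex 1.164 -0.208 2.198
vertex 0.75 -0.308 2.875
vertex 1.945 0.298 3.223
endloop
endfacet
facet normal -0.417 -0.827 -0.376
outer loop
vertex 0.75 -0.308 2.875
vertex 1.475 -0.638 2.797
vertex 1.061 -0.737 3.474
endloop
endfacet
facet normal -0.483 0.573 0.662
outer loop
vertex 0.75 -0.308 2.875
vertex 1.061 -0.737 3.474
vertex 1.945 0.298 3.223
endloop
endfacet
facet normal -0.417 -0.828 -0.376
outer loop
vertex 1.061 -0.737 3.474
vertex 1.475 -0.638 2.797
vertex 1.786 -1.067 3.397
endloop
endfacet
facet normal 0.153 0.107 0.982
outer loop
vertex 1.061 -0.737 3.474
vertex 1.786 -1.067 3.397
vertex 1.945 0.298 3.223
endloop
endfacet
facet normal 0.454 0.329 -0.828
outer loop
vertex 1.777 -3.934 -0.313
vertex 1.234 -3.143 -0.296
vertex 2.078 -3.156 0.161
endloop
endfacet
facet normal 0.834 -0.484 0.264
outer loop
vertex 1.777 -3.934 -0.313
vertex 2.078 -3.156 0.161
vertex 1.07 -4.448 0.979
endloop
endfacet
facet normal 0.834 -0.483 0.265
outer loop
vertex 1.07 -4.448 0.979
vertex 2.078 -3.156 0.161
vertex 1.37 -3.67 1.453
endloop
endfacet
facet normal -0.453 -0.330 0.828
outer loop
vertex 1.07 -4.448 0.979
vertex 1.37 -3.67 1.453
vertex 0.526 -3.657 0.996
endloop
endfacet
facet normal 0.453 0.330 -0.828
outer loop
vertex 2.078 -3.156 0.161
vertex 1.234 -3.143 -0.296
vertex 1.534 -2.364 0.179
endloop
endfacet
facet normal 0.689 0.460 0.560
outer loop
vertex 2.078 -3.156 0.161
vertex 1.534 -2.364 0.179
vertex 1.37 -3.67 1.453
endloop
endfacet
facet normal 0.688 0.460 0.561
outer loop
vertex 1.37 -3.67 1.453
vertex 1.534 -2.364 0.179
vertex 0.827 -2.879 1.47
endloop
endfacet
facet normal -0.454 -0.329 0.828
outer loop
vertex 1.37 -3.67 1.453
vertex 0.827 -2.879 1.47
vertex 0.526 -3.657 0.996
endloop
endfacet
facet normal 0.454 0.330 -0.828
outer loop
vertex 1.534 -2.364 0.179
vertex 1.234 -3.143 -0.296
vertex 0.69 -2.352 -0.279
endloop
endfacet
facet normal -0.147 0.944 0.296
outer loop
vertex 1.534 -2.364 0.179
vertex 0.69 -2.352 -0.279
vertex 0.827 -2.879 1.47
endloop
endfacet
facet normal -0.146 0.944 0.296
outer loop
vertex 0.827 -2.879 1.47
vertex 0.69 -2.352 -0.279
vertex -0.017 -2.866 1.013
endloop
endfacet
facet normal -0.454 -0.329 0.828
outer loop
vertex 0.827 -2.879 1.47
vertex -0.017 -2.866 1.013
vertex 0.526 -3.657 0.996
endloop
endfacet
facet normal 0.453 0.330 -0.828
outer loop
vertex 0.69 -2.352 -0.279
vertex 1.234 -3.143 -0.296
vertex 0.39 -3.13 -0.753
endloop
endfacet
facet normal -0.835 0.483 -0.265
outer loop
vertex 0.69 -2.352 -0.279
vertex 0.39 -3.13 -0.753
vertex -0.017 -2.866 1.013
endloop
endfacet
facet normal -0.834 0.484 -0.265
outer loop
vertex -0.017 -2.866 1.013
vertex 0.39 -3.13 -0.753
vertex -0.318 -3.644 0.539
endloop
endfacet
facet normal -0.454 -0.329 0.828
outer loop
vertex -0.017 -2.866 1.013
vertex -0.318 -3.644 0.539
vertex 0.526 -3.657 0.996
endloop
endfacet
facet normal 0.454 0.329 -0.828
outer loop
vertex 0.39 -3.13 -0.753
vertex 1.234 -3.143 -0.296
vertex 0.933 -3.921 -0.77
endloop
endfacet
facet normal -0.688 -0.461 -0.560
outer loop
vertex 0.39 -3.13 -0.753
vertex 0.933 -3.921 -0.77
vertex -0.318 -3.644 0.539
endloop
endfacet
facet normal -0.688 -0.460 -0.561
outer loop
vertex -0.318 -3.644 0.539
vertex 0.933 -3.921 -0.77
vertex 0.226 -4.436 0.521
endloop
endfacet
facet normal -0.453 -0.330 0.828
outer loop
vertex -0.318 -3.644 0.539
vertex 0.226 -4.436 0.521
vertex 0.526 -3.657 0.996
endloop
endfacet
facet normal 0.454 0.329 -0.828
outer loop
vertex 0.933 -3.921 -0.77
vertex 1.234 -3.143 -0.296
vertex 1.777 -3.934 -0.313
endloop
endfacet
facet normal 0.146 -0.944 -0.297
outer loop
vertex 0.933 -3.921 -0.77
vertex 1.777 -3.934 -0.313
vertex 0.226 -4.436 0.521
endloop
endfacet
facet normal 0.147 -0.944 -0.295
outer loop
vertex 0.226 -4.436 0.521
vertex 1.777 -3.934 -0.313
vertex 1.07 -4.448 0.979
endloop
endfacet
facet normal -0.454 -0.330 0.828
outer loop
vertex 0.226 -4.436 0.521
vertex 1.07 -4.448 0.979
vertex 0.526 -3.657 0.996
endloop
endfacet

endsolid


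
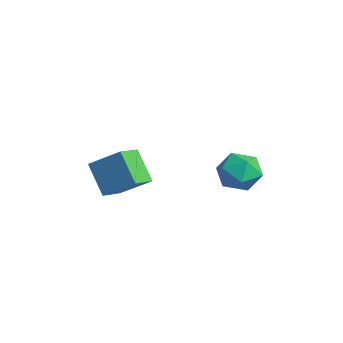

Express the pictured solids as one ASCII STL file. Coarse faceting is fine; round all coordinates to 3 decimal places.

solid 
facet normal -0.493 0.812 -0.313
outer loop
vertex -1.632 -1.077 -0.717
vertex -0.362 -0.881 -2.21
vertex -2.783 -2.21 -1.844
endloop
endfacet
facet normal -0.644 -0.100 0.758
outer loop
vertex -2.098 -3.339 -1.41
vertex -1.632 -1.077 -0.717
vertex -2.783 -2.21 -1.844
endloop
endfacet
facet normal -0.493 0.812 -0.313
outer loop
vertex -2.783 -2.21 -1.844
vertex -0.362 -0.881 -2.21
vertex -1.513 -2.014 -3.338
endloop
endfacet
facet normal -0.585 -0.575 -0.572
outer loop
vertex -1.513 -2.014 -3.338
vertex -2.098 -3.339 -1.41
vertex -2.783 -2.21 -1.844
endloop
endfacet
facet normal 0.585 0.575 0.573
outer loop
vertex -1.632 -1.077 -0.717
vertex 0.323 -2.01 -1.776
vertex -0.362 -0.881 -2.21
endloop
endfacet
facet normal -0.645 -0.099 0.758
outer loop
vertex -0.947 -2.206 -0.282
vertex -1.632 -1.077 -0.717
vertex -2.098 -3.339 -1.41
endloop
endfacet
facet normal 0.585 0.575 0.572
outer loop
vertex -0.947 -2.206 -0.282
vertex 0.323 -2.01 -1.776
vertex -1.632 -1.077 -0.717
endloop
endfacet
facet normal 0.645 0.100 -0.758
outer loop
vertex -0.362 -0.881 -2.21
vertex 0.323 -2.01 -1.776
vertex -1.513 -2.014 -3.338
endloop
endfacet
facet normal -0.584 -0.575 -0.573
outer loop
vertex -0.828 -3.143 -2.903
vertex -2.098 -3.339 -1.41
vertex -1.513 -2.014 -3.338
endloop
endfacet
facet normal 0.645 0.099 -0.758
outer loop
vertex -1.513 -2.014 -3.338
vertex 0.323 -2.01 -1.776
vertex -0.828 -3.143 -2.903
endloop
endfacet
facet normal 0.493 -0.812 0.313
outer loop
vertex -0.828 -3.143 -2.903
vertex -0.947 -2.206 -0.282
vertex -2.098 -3.339 -1.41
endloop
endfacet
facet normal 0.493 -0.812 0.313
outer loop
vertex 0.323 -2.01 -1.776
vertex -0.947 -2.206 -0.282
vertex -0.828 -3.143 -2.903
endloop
endfacet
facet normal 0.424 0.710 -0.562
outer loop
vertex 0.464 3.604 -3.426
vertex -0.315 4.436 -2.963
vertex 0.765 4.229 -2.41
endloop
endfacet
facet normal 0.898 0.203 -0.391
outer loop
vertex 0.464 3.604 -3.426
vertex 0.765 4.229 -2.41
vertex 1.005 3.025 -2.485
endloop
endfacet
facet normal 0.650 -0.421 -0.633
outer loop
vertex 0.464 3.604 -3.426
vertex 1.005 3.025 -2.485
vertex 0.075 2.488 -3.084
endloop
endfacet
facet normal 0.024 -0.301 -0.953
outer loop
vertex 0.464 3.604 -3.426
vertex 0.075 2.488 -3.084
vertex -0.741 3.36 -3.38
endloop
endfacet
facet normal -0.115 0.398 -0.910
outer loop
vertex 0.464 3.604 -3.426
vertex -0.741 3.36 -3.38
vertex -0.315 4.436 -2.963
endloop
endfacet
facet normal 0.933 0.166 0.321
outer loop
vertex 1.005 3.025 -2.485
vertex 0.765 4.229 -2.41
vertex 0.561 3.5 -1.44
endloop
endfacet
facet normal 0.167 0.985 0.043
outer loop
vertex 0.765 4.229 -2.41
vertex -0.315 4.436 -2.963
vertex -0.255 4.372 -1.736
endloop
endfacet
facet normal -0.707 0.481 -0.519
outer loop
vertex -0.315 4.436 -2.963
vertex -0.741 3.36 -3.38
vertex -1.185 3.835 -2.335
endloop
endfacet
facet normal -0.480 -0.650 -0.589
outer loop
vertex -0.741 3.36 -3.38
vertex 0.075 2.488 -3.084
vertex -0.945 2.631 -2.41
endloop
endfacet
facet normal 0.532 -0.844 -0.070
outer loop
vertex 0.075 2.488 -3.084
vertex 1.005 3.025 -2.485
vertex 0.135 2.424 -1.857
endloop
endfacet
facet normal -0.024 0.301 0.953
outer loop
vertex -0.644 3.256 -1.394
vertex 0.561 3.5 -1.44
vertex -0.255 4.372 -1.736
endloop
endfacet
facet normal -0.650 0.421 0.633
outer loop
vertex -0.644 3.256 -1.394
vertex -0.255 4.372 -1.736
vertex -1.185 3.835 -2.335
endloop
endfacet
facet normal -0.898 -0.203 0.391
outer loop
vertex -0.644 3.256 -1.394
vertex -1.185 3.835 -2.335
vertex -0.945 2.631 -2.41
endloop
endfacet
facet normal -0.424 -0.710 0.562
outer loop
vertex -0.644 3.256 -1.394
vertex -0.945 2.631 -2.41
vertex 0.135 2.424 -1.857
endloop
endfacet
facet normal 0.115 -0.398 0.910
outer loop
vertex -0.644 3.256 -1.394
vertex 0.135 2.424 -1.857
vertex 0.561 3.5 -1.44
endloop
endfacet
facet normal 0.480 0.650 0.589
outer loop
vertex -0.255 4.372 -1.736
vertex 0.561 3.5 -1.44
vertex 0.765 4.229 -2.41
endloop
endfacet
facet normal -0.532 0.844 0.070
outer loop
vertex -1.185 3.835 -2.335
vertex -0.255 4.372 -1.736
vertex -0.315 4.436 -2.963
endloop
endfacet
facet normal -0.933 -0.166 -0.321
outer loop
vertex -0.945 2.631 -2.41
vertex -1.185 3.835 -2.335
vertex -0.741 3.36 -3.38
endloop
endfacet
facet normal -0.167 -0.985 -0.043
outer loop
vertex 0.135 2.424 -1.857
vertex -0.945 2.631 -2.41
vertex 0.075 2.488 -3.084
endloop
endfacet
facet normal 0.707 -0.481 0.519
outer loop
vertex 0.561 3.5 -1.44
vertex 0.135 2.424 -1.857
vertex 1.005 3.025 -2.485
endloop
endfacet

endsolid


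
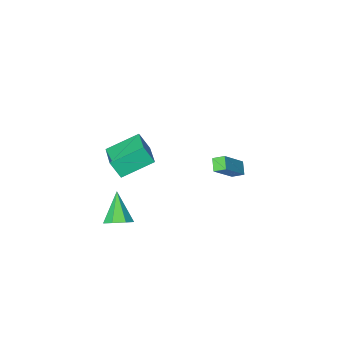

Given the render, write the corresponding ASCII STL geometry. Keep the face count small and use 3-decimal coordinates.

solid 
facet normal 0.316 0.628 -0.711
outer loop
vertex 4.143 -1.975 -5.067
vertex 3.697 -1.32 -4.686
vertex 4.527 -1.574 -4.542
endloop
endfacet
facet normal 0.639 -0.761 0.114
outer loop
vertex 4.143 -1.975 -5.067
vertex 4.527 -1.574 -4.542
vertex 3.043 -2.62 -3.214
endloop
endfacet
facet normal 0.316 0.629 -0.711
outer loop
vertex 4.527 -1.574 -4.542
vertex 3.697 -1.32 -4.686
vertex 4.285 -0.982 -4.126
endloop
endfacet
facet normal 0.722 -0.175 0.669
outer loop
vertex 4.527 -1.574 -4.542
vertex 4.285 -0.982 -4.126
vertex 3.043 -2.62 -3.214
endloop
endfacet
facet normal 0.316 0.628 -0.711
outer loop
vertex 4.285 -0.982 -4.126
vertex 3.697 -1.32 -4.686
vertex 3.601 -0.643 -4.131
endloop
endfacet
facet normal 0.178 0.372 0.911
outer loop
vertex 4.285 -0.982 -4.126
vertex 3.601 -0.643 -4.131
vertex 3.043 -2.62 -3.214
endloop
endfacet
facet normal 0.316 0.628 -0.711
outer loop
vertex 3.601 -0.643 -4.131
vertex 3.697 -1.32 -4.686
vertex 2.988 -0.814 -4.554
endloop
endfacet
facet normal -0.586 0.471 0.659
outer loop
vertex 3.601 -0.643 -4.131
vertex 2.988 -0.814 -4.554
vertex 3.043 -2.62 -3.214
endloop
endfacet
facet normal 0.316 0.628 -0.711
outer loop
vertex 2.988 -0.814 -4.554
vertex 3.697 -1.32 -4.686
vertex 2.91 -1.366 -5.076
endloop
endfacet
facet normal -0.994 0.045 0.101
outer loop
vertex 2.988 -0.814 -4.554
vertex 2.91 -1.366 -5.076
vertex 3.043 -2.62 -3.214
endloop
endfacet
facet normal 0.315 0.629 -0.710
outer loop
vertex 2.91 -1.366 -5.076
vertex 3.697 -1.32 -4.686
vertex 3.424 -1.882 -5.305
endloop
endfacet
facet normal -0.737 -0.583 -0.340
outer loop
vertex 2.91 -1.366 -5.076
vertex 3.424 -1.882 -5.305
vertex 3.043 -2.62 -3.214
endloop
endfacet
facet normal 0.316 0.629 -0.710
outer loop
vertex 3.424 -1.882 -5.305
vertex 3.697 -1.32 -4.686
vertex 4.143 -1.975 -5.067
endloop
endfacet
facet normal -0.011 -0.942 -0.335
outer loop
vertex 3.424 -1.882 -5.305
vertex 4.143 -1.975 -5.067
vertex 3.043 -2.62 -3.214
endloop
endfacet
facet normal -0.692 -0.173 -0.701
outer loop
vertex -4.382 -2.373 -4.046
vertex -4.885 -1.855 -3.677
vertex -4.043 -1.683 -4.551
endloop
endfacet
facet normal 0.621 -0.638 -0.455
outer loop
vertex -2.535 -1.305 -3.023
vertex -4.382 -2.373 -4.046
vertex -4.043 -1.683 -4.551
endloop
endfacet
facet normal -0.692 -0.174 -0.701
outer loop
vertex -4.043 -1.683 -4.551
vertex -4.885 -1.855 -3.677
vertex -4.546 -1.166 -4.183
endloop
endfacet
facet normal 0.369 0.750 -0.549
outer loop
vertex -4.546 -1.166 -4.183
vertex -2.535 -1.305 -3.023
vertex -4.043 -1.683 -4.551
endloop
endfacet
facet normal -0.369 -0.750 0.550
outer loop
vertex -4.382 -2.373 -4.046
vertex -3.377 -1.477 -2.149
vertex -4.885 -1.855 -3.677
endloop
endfacet
facet normal 0.621 -0.639 -0.454
outer loop
vertex -2.874 -1.994 -2.517
vertex -4.382 -2.373 -4.046
vertex -2.535 -1.305 -3.023
endloop
endfacet
facet normal -0.369 -0.750 0.549
outer loop
vertex -2.874 -1.994 -2.517
vertex -3.377 -1.477 -2.149
vertex -4.382 -2.373 -4.046
endloop
endfacet
facet normal -0.621 0.639 0.454
outer loop
vertex -4.885 -1.855 -3.677
vertex -3.377 -1.477 -2.149
vertex -4.546 -1.166 -4.183
endloop
endfacet
facet normal 0.369 0.750 -0.550
outer loop
vertex -3.038 -0.787 -2.654
vertex -2.535 -1.305 -3.023
vertex -4.546 -1.166 -4.183
endloop
endfacet
facet normal -0.621 0.638 0.455
outer loop
vertex -4.546 -1.166 -4.183
vertex -3.377 -1.477 -2.149
vertex -3.038 -0.787 -2.654
endloop
endfacet
facet normal 0.692 0.174 0.700
outer loop
vertex -3.038 -0.787 -2.654
vertex -2.874 -1.994 -2.517
vertex -2.535 -1.305 -3.023
endloop
endfacet
facet normal 0.691 0.174 0.701
outer loop
vertex -3.377 -1.477 -2.149
vertex -2.874 -1.994 -2.517
vertex -3.038 -0.787 -2.654
endloop
endfacet
facet normal -0.868 0.243 0.433
outer loop
vertex 1.729 -2.331 1.589
vertex 2.396 -0.664 1.992
vertex 1.292 -1.883 0.461
endloop
endfacet
facet normal -0.363 -0.906 -0.219
outer loop
vertex 3.124 -2.396 -0.452
vertex 1.729 -2.331 1.589
vertex 1.292 -1.883 0.461
endloop
endfacet
facet normal -0.868 0.243 0.433
outer loop
vertex 1.292 -1.883 0.461
vertex 2.396 -0.664 1.992
vertex 1.959 -0.216 0.863
endloop
endfacet
facet normal -0.339 0.347 -0.875
outer loop
vertex 1.959 -0.216 0.863
vertex 3.124 -2.396 -0.452
vertex 1.292 -1.883 0.461
endloop
endfacet
facet normal 0.339 -0.347 0.875
outer loop
vertex 1.729 -2.331 1.589
vertex 4.228 -1.177 1.079
vertex 2.396 -0.664 1.992
endloop
endfacet
facet normal -0.363 -0.906 -0.219
outer loop
vertex 3.561 -2.844 0.677
vertex 1.729 -2.331 1.589
vertex 3.124 -2.396 -0.452
endloop
endfacet
facet normal 0.339 -0.346 0.875
outer loop
vertex 3.561 -2.844 0.677
vertex 4.228 -1.177 1.079
vertex 1.729 -2.331 1.589
endloop
endfacet
facet normal 0.363 0.906 0.219
outer loop
vertex 2.396 -0.664 1.992
vertex 4.228 -1.177 1.079
vertex 1.959 -0.216 0.863
endloop
endfacet
facet normal -0.338 0.347 -0.875
outer loop
vertex 3.791 -0.729 -0.049
vertex 3.124 -2.396 -0.452
vertex 1.959 -0.216 0.863
endloop
endfacet
facet normal 0.363 0.906 0.219
outer loop
vertex 1.959 -0.216 0.863
vertex 4.228 -1.177 1.079
vertex 3.791 -0.729 -0.049
endloop
endfacet
facet normal 0.868 -0.243 -0.432
outer loop
vertex 3.791 -0.729 -0.049
vertex 3.561 -2.844 0.677
vertex 3.124 -2.396 -0.452
endloop
endfacet
facet normal 0.868 -0.243 -0.433
outer loop
vertex 4.228 -1.177 1.079
vertex 3.561 -2.844 0.677
vertex 3.791 -0.729 -0.049
endloop
endfacet

endsolid


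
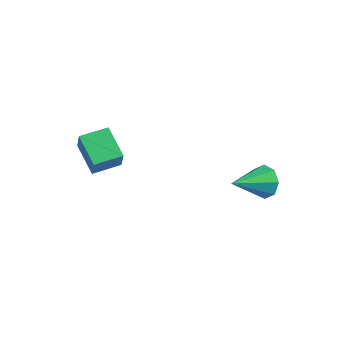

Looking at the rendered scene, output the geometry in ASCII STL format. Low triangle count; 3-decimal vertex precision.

solid 
facet normal 0.225 0.870 -0.438
outer loop
vertex 0.732 4.194 -4.612
vertex 0.362 4.617 -3.961
vertex 1.155 4.329 -4.126
endloop
endfacet
facet normal 0.595 -0.741 -0.312
outer loop
vertex 0.732 4.194 -4.612
vertex 1.155 4.329 -4.126
vertex -0.082 2.903 -3.099
endloop
endfacet
facet normal 0.225 0.870 -0.439
outer loop
vertex 1.155 4.329 -4.126
vertex 0.362 4.617 -3.961
vertex 1.114 4.633 -3.544
endloop
endfacet
facet normal 0.817 -0.485 0.311
outer loop
vertex 1.155 4.329 -4.126
vertex 1.114 4.633 -3.544
vertex -0.082 2.903 -3.099
endloop
endfacet
facet normal 0.225 0.870 -0.439
outer loop
vertex 1.114 4.633 -3.544
vertex 0.362 4.617 -3.961
vertex 0.632 4.928 -3.206
endloop
endfacet
facet normal 0.512 -0.136 0.848
outer loop
vertex 1.114 4.633 -3.544
vertex 0.632 4.928 -3.206
vertex -0.082 2.903 -3.099
endloop
endfacet
facet normal 0.226 0.870 -0.439
outer loop
vertex 0.632 4.928 -3.206
vertex 0.362 4.617 -3.961
vertex -0.008 5.041 -3.311
endloop
endfacet
facet normal -0.143 0.103 0.984
outer loop
vertex 0.632 4.928 -3.206
vertex -0.008 5.041 -3.311
vertex -0.082 2.903 -3.099
endloop
endfacet
facet normal 0.226 0.870 -0.439
outer loop
vertex -0.008 5.041 -3.311
vertex 0.362 4.617 -3.961
vertex -0.431 4.906 -3.797
endloop
endfacet
facet normal -0.763 0.090 0.640
outer loop
vertex -0.008 5.041 -3.311
vertex -0.431 4.906 -3.797
vertex -0.082 2.903 -3.099
endloop
endfacet
facet normal 0.226 0.870 -0.438
outer loop
vertex -0.431 4.906 -3.797
vertex 0.362 4.617 -3.961
vertex -0.39 4.602 -4.379
endloop
endfacet
facet normal -0.986 -0.166 0.017
outer loop
vertex -0.431 4.906 -3.797
vertex -0.39 4.602 -4.379
vertex -0.082 2.903 -3.099
endloop
endfacet
facet normal 0.226 0.870 -0.438
outer loop
vertex -0.39 4.602 -4.379
vertex 0.362 4.617 -3.961
vertex 0.092 4.307 -4.717
endloop
endfacet
facet normal -0.681 -0.516 -0.521
outer loop
vertex -0.39 4.602 -4.379
vertex 0.092 4.307 -4.717
vertex -0.082 2.903 -3.099
endloop
endfacet
facet normal 0.225 0.871 -0.437
outer loop
vertex 0.092 4.307 -4.717
vertex 0.362 4.617 -3.961
vertex 0.732 4.194 -4.612
endloop
endfacet
facet normal -0.025 -0.754 -0.657
outer loop
vertex 0.092 4.307 -4.717
vertex 0.732 4.194 -4.612
vertex -0.082 2.903 -3.099
endloop
endfacet
facet normal -0.843 0.359 0.402
outer loop
vertex -4.683 -1.417 0.353
vertex -4.131 -0.234 0.455
vertex -5.065 -1.15 -0.687
endloop
endfacet
facet normal -0.421 -0.904 -0.077
outer loop
vertex -3.709 -1.726 -1.335
vertex -4.683 -1.417 0.353
vertex -5.065 -1.15 -0.687
endloop
endfacet
facet normal -0.843 0.358 0.402
outer loop
vertex -5.065 -1.15 -0.687
vertex -4.131 -0.234 0.455
vertex -4.514 0.034 -0.585
endloop
endfacet
facet normal -0.336 0.235 -0.912
outer loop
vertex -4.514 0.034 -0.585
vertex -3.709 -1.726 -1.335
vertex -5.065 -1.15 -0.687
endloop
endfacet
facet normal 0.336 -0.235 0.912
outer loop
vertex -4.683 -1.417 0.353
vertex -2.775 -0.81 -0.193
vertex -4.131 -0.234 0.455
endloop
endfacet
facet normal -0.421 -0.904 -0.078
outer loop
vertex -3.326 -1.994 -0.295
vertex -4.683 -1.417 0.353
vertex -3.709 -1.726 -1.335
endloop
endfacet
facet normal 0.336 -0.235 0.912
outer loop
vertex -3.326 -1.994 -0.295
vertex -2.775 -0.81 -0.193
vertex -4.683 -1.417 0.353
endloop
endfacet
facet normal 0.421 0.904 0.078
outer loop
vertex -4.131 -0.234 0.455
vertex -2.775 -0.81 -0.193
vertex -4.514 0.034 -0.585
endloop
endfacet
facet normal -0.336 0.235 -0.912
outer loop
vertex -3.157 -0.543 -1.233
vertex -3.709 -1.726 -1.335
vertex -4.514 0.034 -0.585
endloop
endfacet
facet normal 0.421 0.904 0.077
outer loop
vertex -4.514 0.034 -0.585
vertex -2.775 -0.81 -0.193
vertex -3.157 -0.543 -1.233
endloop
endfacet
facet normal 0.842 -0.358 -0.403
outer loop
vertex -3.157 -0.543 -1.233
vertex -3.326 -1.994 -0.295
vertex -3.709 -1.726 -1.335
endloop
endfacet
facet normal 0.843 -0.358 -0.402
outer loop
vertex -2.775 -0.81 -0.193
vertex -3.326 -1.994 -0.295
vertex -3.157 -0.543 -1.233
endloop
endfacet

endsolid


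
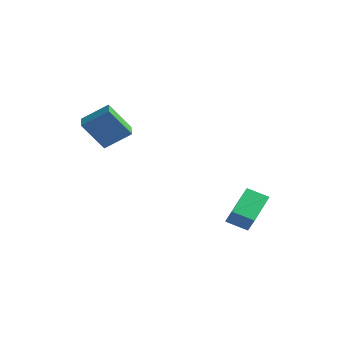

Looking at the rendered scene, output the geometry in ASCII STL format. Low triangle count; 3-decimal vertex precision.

solid 
facet normal -0.535 0.292 -0.792
outer loop
vertex 0.02 -0.187 -4.324
vertex -0.318 1.347 -3.53
vertex 0.892 0.231 -4.759
endloop
endfacet
facet normal 0.193 -0.871 -0.451
outer loop
vertex 1.438 -0.067 -3.95
vertex 0.02 -0.187 -4.324
vertex 0.892 0.231 -4.759
endloop
endfacet
facet normal -0.535 0.292 -0.792
outer loop
vertex 0.892 0.231 -4.759
vertex -0.318 1.347 -3.53
vertex 0.554 1.765 -3.965
endloop
endfacet
facet normal 0.823 0.394 -0.410
outer loop
vertex 0.554 1.765 -3.965
vertex 1.438 -0.067 -3.95
vertex 0.892 0.231 -4.759
endloop
endfacet
facet normal -0.823 -0.394 0.410
outer loop
vertex 0.02 -0.187 -4.324
vertex 0.228 1.049 -2.721
vertex -0.318 1.347 -3.53
endloop
endfacet
facet normal 0.193 -0.871 -0.451
outer loop
vertex 0.566 -0.485 -3.515
vertex 0.02 -0.187 -4.324
vertex 1.438 -0.067 -3.95
endloop
endfacet
facet normal -0.823 -0.394 0.410
outer loop
vertex 0.566 -0.485 -3.515
vertex 0.228 1.049 -2.721
vertex 0.02 -0.187 -4.324
endloop
endfacet
facet normal -0.193 0.871 0.451
outer loop
vertex -0.318 1.347 -3.53
vertex 0.228 1.049 -2.721
vertex 0.554 1.765 -3.965
endloop
endfacet
facet normal 0.823 0.394 -0.410
outer loop
vertex 1.1 1.467 -3.156
vertex 1.438 -0.067 -3.95
vertex 0.554 1.765 -3.965
endloop
endfacet
facet normal -0.193 0.871 0.451
outer loop
vertex 0.554 1.765 -3.965
vertex 0.228 1.049 -2.721
vertex 1.1 1.467 -3.156
endloop
endfacet
facet normal 0.535 -0.292 0.792
outer loop
vertex 1.1 1.467 -3.156
vertex 0.566 -0.485 -3.515
vertex 1.438 -0.067 -3.95
endloop
endfacet
facet normal 0.535 -0.292 0.792
outer loop
vertex 0.228 1.049 -2.721
vertex 0.566 -0.485 -3.515
vertex 1.1 1.467 -3.156
endloop
endfacet
facet normal -0.657 0.752 0.063
outer loop
vertex -4.101 -2.827 2.257
vertex -3.448 -2.145 0.928
vertex -4.996 -3.541 1.451
endloop
endfacet
facet normal -0.401 -0.418 0.815
outer loop
vertex -4.372 -4.255 1.392
vertex -4.101 -2.827 2.257
vertex -4.996 -3.541 1.451
endloop
endfacet
facet normal -0.657 0.752 0.063
outer loop
vertex -4.996 -3.541 1.451
vertex -3.448 -2.145 0.928
vertex -4.343 -2.859 0.123
endloop
endfacet
facet normal -0.638 -0.510 -0.576
outer loop
vertex -4.343 -2.859 0.123
vertex -4.372 -4.255 1.392
vertex -4.996 -3.541 1.451
endloop
endfacet
facet normal 0.639 0.511 0.576
outer loop
vertex -4.101 -2.827 2.257
vertex -2.824 -2.859 0.869
vertex -3.448 -2.145 0.928
endloop
endfacet
facet normal -0.400 -0.418 0.816
outer loop
vertex -3.477 -3.541 2.197
vertex -4.101 -2.827 2.257
vertex -4.372 -4.255 1.392
endloop
endfacet
facet normal 0.639 0.510 0.576
outer loop
vertex -3.477 -3.541 2.197
vertex -2.824 -2.859 0.869
vertex -4.101 -2.827 2.257
endloop
endfacet
facet normal 0.401 0.417 -0.816
outer loop
vertex -3.448 -2.145 0.928
vertex -2.824 -2.859 0.869
vertex -4.343 -2.859 0.123
endloop
endfacet
facet normal -0.639 -0.510 -0.576
outer loop
vertex -3.719 -3.573 0.063
vertex -4.372 -4.255 1.392
vertex -4.343 -2.859 0.123
endloop
endfacet
facet normal 0.400 0.418 -0.815
outer loop
vertex -4.343 -2.859 0.123
vertex -2.824 -2.859 0.869
vertex -3.719 -3.573 0.063
endloop
endfacet
facet normal 0.656 -0.752 -0.063
outer loop
vertex -3.719 -3.573 0.063
vertex -3.477 -3.541 2.197
vertex -4.372 -4.255 1.392
endloop
endfacet
facet normal 0.657 -0.752 -0.063
outer loop
vertex -2.824 -2.859 0.869
vertex -3.477 -3.541 2.197
vertex -3.719 -3.573 0.063
endloop
endfacet

endsolid


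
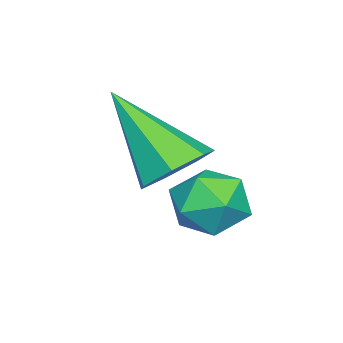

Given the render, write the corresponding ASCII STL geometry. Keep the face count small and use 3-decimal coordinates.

solid 
facet normal 0.183 0.671 -0.718
outer loop
vertex 2.241 -2.984 -0.646
vertex 1.685 -3.133 -0.927
vertex 1.8 -2.688 -0.482
endloop
endfacet
facet normal 0.490 0.271 0.828
outer loop
vertex 2.241 -2.984 -0.646
vertex 1.8 -2.688 -0.482
vertex 1.375 -4.267 0.287
endloop
endfacet
facet normal 0.184 0.671 -0.718
outer loop
vertex 1.8 -2.688 -0.482
vertex 1.685 -3.133 -0.927
vertex 1.274 -2.727 -0.653
endloop
endfacet
facet normal -0.303 0.482 0.822
outer loop
vertex 1.8 -2.688 -0.482
vertex 1.274 -2.727 -0.653
vertex 1.375 -4.267 0.287
endloop
endfacet
facet normal 0.184 0.671 -0.718
outer loop
vertex 1.274 -2.727 -0.653
vertex 1.685 -3.133 -0.927
vertex 1.057 -3.072 -1.031
endloop
endfacet
facet normal -0.913 0.167 0.372
outer loop
vertex 1.274 -2.727 -0.653
vertex 1.057 -3.072 -1.031
vertex 1.375 -4.267 0.287
endloop
endfacet
facet normal 0.184 0.670 -0.719
outer loop
vertex 1.057 -3.072 -1.031
vertex 1.685 -3.133 -0.927
vertex 1.313 -3.463 -1.33
endloop
endfacet
facet normal -0.881 -0.437 -0.183
outer loop
vertex 1.057 -3.072 -1.031
vertex 1.313 -3.463 -1.33
vertex 1.375 -4.267 0.287
endloop
endfacet
facet normal 0.183 0.671 -0.718
outer loop
vertex 1.313 -3.463 -1.33
vertex 1.685 -3.133 -0.927
vertex 1.85 -3.605 -1.326
endloop
endfacet
facet normal -0.228 -0.875 -0.426
outer loop
vertex 1.313 -3.463 -1.33
vertex 1.85 -3.605 -1.326
vertex 1.375 -4.267 0.287
endloop
endfacet
facet normal 0.185 0.671 -0.718
outer loop
vertex 1.85 -3.605 -1.326
vertex 1.685 -3.133 -0.927
vertex 2.263 -3.393 -1.021
endloop
endfacet
facet normal 0.548 -0.818 -0.174
outer loop
vertex 1.85 -3.605 -1.326
vertex 2.263 -3.393 -1.021
vertex 1.375 -4.267 0.287
endloop
endfacet
facet normal 0.184 0.670 -0.720
outer loop
vertex 2.263 -3.393 -1.021
vertex 1.685 -3.133 -0.927
vertex 2.241 -2.984 -0.646
endloop
endfacet
facet normal 0.870 -0.307 0.386
outer loop
vertex 2.263 -3.393 -1.021
vertex 2.241 -2.984 -0.646
vertex 1.375 -4.267 0.287
endloop
endfacet
facet normal -0.255 0.039 0.966
outer loop
vertex 1.488 -2.25 -1.034
vertex 1.262 -2.861 -1.069
vertex 1.885 -2.752 -0.909
endloop
endfacet
facet normal 0.312 0.454 0.834
outer loop
vertex 1.488 -2.25 -1.034
vertex 1.885 -2.752 -0.909
vertex 2.098 -2.248 -1.263
endloop
endfacet
facet normal 0.125 0.932 0.341
outer loop
vertex 1.488 -2.25 -1.034
vertex 2.098 -2.248 -1.263
vertex 1.607 -2.044 -1.641
endloop
endfacet
facet normal -0.558 0.813 0.166
outer loop
vertex 1.488 -2.25 -1.034
vertex 1.607 -2.044 -1.641
vertex 1.091 -2.423 -1.521
endloop
endfacet
facet normal -0.792 0.261 0.553
outer loop
vertex 1.488 -2.25 -1.034
vertex 1.091 -2.423 -1.521
vertex 1.262 -2.861 -1.069
endloop
endfacet
facet normal 0.828 0.043 0.560
outer loop
vertex 2.098 -2.248 -1.263
vertex 1.885 -2.752 -0.909
vertex 2.249 -2.857 -1.439
endloop
endfacet
facet normal -0.089 -0.627 0.774
outer loop
vertex 1.885 -2.752 -0.909
vertex 1.262 -2.861 -1.069
vertex 1.733 -3.236 -1.319
endloop
endfacet
facet normal -0.958 -0.267 0.103
outer loop
vertex 1.262 -2.861 -1.069
vertex 1.091 -2.423 -1.521
vertex 1.242 -3.032 -1.697
endloop
endfacet
facet normal -0.580 0.625 -0.522
outer loop
vertex 1.091 -2.423 -1.521
vertex 1.607 -2.044 -1.641
vertex 1.455 -2.528 -2.051
endloop
endfacet
facet normal 0.524 0.817 -0.239
outer loop
vertex 1.607 -2.044 -1.641
vertex 2.098 -2.248 -1.263
vertex 2.078 -2.419 -1.891
endloop
endfacet
facet normal 0.558 -0.813 -0.166
outer loop
vertex 1.852 -3.03 -1.926
vertex 2.249 -2.857 -1.439
vertex 1.733 -3.236 -1.319
endloop
endfacet
facet normal -0.125 -0.932 -0.341
outer loop
vertex 1.852 -3.03 -1.926
vertex 1.733 -3.236 -1.319
vertex 1.242 -3.032 -1.697
endloop
endfacet
facet normal -0.312 -0.454 -0.834
outer loop
vertex 1.852 -3.03 -1.926
vertex 1.242 -3.032 -1.697
vertex 1.455 -2.528 -2.051
endloop
endfacet
facet normal 0.255 -0.039 -0.966
outer loop
vertex 1.852 -3.03 -1.926
vertex 1.455 -2.528 -2.051
vertex 2.078 -2.419 -1.891
endloop
endfacet
facet normal 0.792 -0.261 -0.553
outer loop
vertex 1.852 -3.03 -1.926
vertex 2.078 -2.419 -1.891
vertex 2.249 -2.857 -1.439
endloop
endfacet
facet normal 0.580 -0.625 0.522
outer loop
vertex 1.733 -3.236 -1.319
vertex 2.249 -2.857 -1.439
vertex 1.885 -2.752 -0.909
endloop
endfacet
facet normal -0.524 -0.817 0.239
outer loop
vertex 1.242 -3.032 -1.697
vertex 1.733 -3.236 -1.319
vertex 1.262 -2.861 -1.069
endloop
endfacet
facet normal -0.828 -0.043 -0.560
outer loop
vertex 1.455 -2.528 -2.051
vertex 1.242 -3.032 -1.697
vertex 1.091 -2.423 -1.521
endloop
endfacet
facet normal 0.089 0.627 -0.774
outer loop
vertex 2.078 -2.419 -1.891
vertex 1.455 -2.528 -2.051
vertex 1.607 -2.044 -1.641
endloop
endfacet
facet normal 0.958 0.267 -0.103
outer loop
vertex 2.249 -2.857 -1.439
vertex 2.078 -2.419 -1.891
vertex 2.098 -2.248 -1.263
endloop
endfacet

endsolid


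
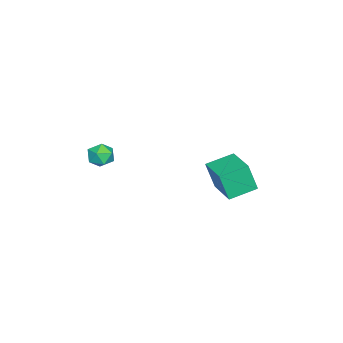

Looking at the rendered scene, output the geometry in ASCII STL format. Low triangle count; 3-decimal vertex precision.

solid 
facet normal -0.999 -0.044 -0.025
outer loop
vertex -0.868 -4.029 1.006
vertex -0.868 -4.459 1.754
vertex -0.906 -3.597 1.751
endloop
endfacet
facet normal -0.761 0.543 -0.354
outer loop
vertex -0.868 -4.029 1.006
vertex -0.906 -3.597 1.751
vertex -0.404 -3.31 1.112
endloop
endfacet
facet normal -0.326 0.341 -0.882
outer loop
vertex -0.868 -4.029 1.006
vertex -0.404 -3.31 1.112
vertex -0.056 -3.994 0.719
endloop
endfacet
facet normal -0.295 -0.372 -0.880
outer loop
vertex -0.868 -4.029 1.006
vertex -0.056 -3.994 0.719
vertex -0.343 -4.704 1.115
endloop
endfacet
facet normal -0.711 -0.610 -0.350
outer loop
vertex -0.868 -4.029 1.006
vertex -0.343 -4.704 1.115
vertex -0.868 -4.459 1.754
endloop
endfacet
facet normal -0.376 0.919 0.117
outer loop
vertex -0.404 -3.31 1.112
vertex -0.906 -3.597 1.751
vertex -0.117 -3.296 1.925
endloop
endfacet
facet normal -0.761 -0.031 0.648
outer loop
vertex -0.906 -3.597 1.751
vertex -0.868 -4.459 1.754
vertex -0.404 -4.006 2.321
endloop
endfacet
facet normal -0.295 -0.948 0.121
outer loop
vertex -0.868 -4.459 1.754
vertex -0.343 -4.704 1.115
vertex -0.056 -4.69 1.928
endloop
endfacet
facet normal 0.377 -0.563 -0.736
outer loop
vertex -0.343 -4.704 1.115
vertex -0.056 -3.994 0.719
vertex 0.446 -4.403 1.289
endloop
endfacet
facet normal 0.326 0.590 -0.738
outer loop
vertex -0.056 -3.994 0.719
vertex -0.404 -3.31 1.112
vertex 0.408 -3.541 1.286
endloop
endfacet
facet normal 0.295 0.372 0.880
outer loop
vertex 0.408 -3.971 2.034
vertex -0.117 -3.296 1.925
vertex -0.404 -4.006 2.321
endloop
endfacet
facet normal 0.326 -0.341 0.882
outer loop
vertex 0.408 -3.971 2.034
vertex -0.404 -4.006 2.321
vertex -0.056 -4.69 1.928
endloop
endfacet
facet normal 0.761 -0.543 0.354
outer loop
vertex 0.408 -3.971 2.034
vertex -0.056 -4.69 1.928
vertex 0.446 -4.403 1.289
endloop
endfacet
facet normal 0.999 0.044 0.025
outer loop
vertex 0.408 -3.971 2.034
vertex 0.446 -4.403 1.289
vertex 0.408 -3.541 1.286
endloop
endfacet
facet normal 0.711 0.610 0.350
outer loop
vertex 0.408 -3.971 2.034
vertex 0.408 -3.541 1.286
vertex -0.117 -3.296 1.925
endloop
endfacet
facet normal -0.377 0.563 0.736
outer loop
vertex -0.404 -4.006 2.321
vertex -0.117 -3.296 1.925
vertex -0.906 -3.597 1.751
endloop
endfacet
facet normal -0.326 -0.590 0.738
outer loop
vertex -0.056 -4.69 1.928
vertex -0.404 -4.006 2.321
vertex -0.868 -4.459 1.754
endloop
endfacet
facet normal 0.376 -0.919 -0.117
outer loop
vertex 0.446 -4.403 1.289
vertex -0.056 -4.69 1.928
vertex -0.343 -4.704 1.115
endloop
endfacet
facet normal 0.761 0.031 -0.648
outer loop
vertex 0.408 -3.541 1.286
vertex 0.446 -4.403 1.289
vertex -0.056 -3.994 0.719
endloop
endfacet
facet normal 0.295 0.948 -0.121
outer loop
vertex -0.117 -3.296 1.925
vertex 0.408 -3.541 1.286
vertex -0.404 -3.31 1.112
endloop
endfacet
facet normal -0.663 0.706 0.250
outer loop
vertex -3.505 2.44 1.15
vertex -1.898 3.824 1.5
vertex -3.589 2.977 -0.587
endloop
endfacet
facet normal -0.747 -0.644 -0.163
outer loop
vertex -2.442 1.756 -1.02
vertex -3.505 2.44 1.15
vertex -3.589 2.977 -0.587
endloop
endfacet
facet normal -0.663 0.706 0.250
outer loop
vertex -3.589 2.977 -0.587
vertex -1.898 3.824 1.5
vertex -1.982 4.361 -0.237
endloop
endfacet
facet normal -0.046 0.295 -0.954
outer loop
vertex -1.982 4.361 -0.237
vertex -2.442 1.756 -1.02
vertex -3.589 2.977 -0.587
endloop
endfacet
facet normal 0.046 -0.295 0.954
outer loop
vertex -3.505 2.44 1.15
vertex -0.751 2.603 1.067
vertex -1.898 3.824 1.5
endloop
endfacet
facet normal -0.747 -0.644 -0.163
outer loop
vertex -2.358 1.219 0.717
vertex -3.505 2.44 1.15
vertex -2.442 1.756 -1.02
endloop
endfacet
facet normal 0.046 -0.295 0.954
outer loop
vertex -2.358 1.219 0.717
vertex -0.751 2.603 1.067
vertex -3.505 2.44 1.15
endloop
endfacet
facet normal 0.747 0.644 0.163
outer loop
vertex -1.898 3.824 1.5
vertex -0.751 2.603 1.067
vertex -1.982 4.361 -0.237
endloop
endfacet
facet normal -0.046 0.295 -0.954
outer loop
vertex -0.835 3.14 -0.67
vertex -2.442 1.756 -1.02
vertex -1.982 4.361 -0.237
endloop
endfacet
facet normal 0.747 0.644 0.163
outer loop
vertex -1.982 4.361 -0.237
vertex -0.751 2.603 1.067
vertex -0.835 3.14 -0.67
endloop
endfacet
facet normal 0.663 -0.706 -0.250
outer loop
vertex -0.835 3.14 -0.67
vertex -2.358 1.219 0.717
vertex -2.442 1.756 -1.02
endloop
endfacet
facet normal 0.663 -0.706 -0.250
outer loop
vertex -0.751 2.603 1.067
vertex -2.358 1.219 0.717
vertex -0.835 3.14 -0.67
endloop
endfacet

endsolid


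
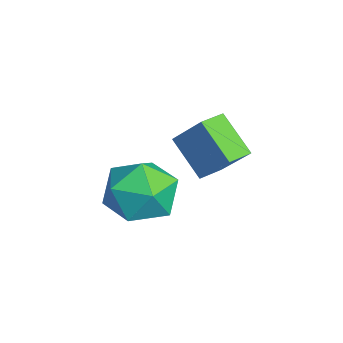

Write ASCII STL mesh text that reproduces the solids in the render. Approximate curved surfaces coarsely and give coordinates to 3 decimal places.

solid 
facet normal -0.456 0.881 0.122
outer loop
vertex -0.937 1.75 0.088
vertex -1.435 1.347 1.138
vertex -0.342 1.911 1.152
endloop
endfacet
facet normal 0.158 0.960 -0.233
outer loop
vertex -0.937 1.75 0.088
vertex -0.342 1.911 1.152
vertex 0.278 1.565 0.148
endloop
endfacet
facet normal 0.125 0.556 -0.822
outer loop
vertex -0.937 1.75 0.088
vertex 0.278 1.565 0.148
vertex -0.432 0.787 -0.487
endloop
endfacet
facet normal -0.509 0.229 -0.830
outer loop
vertex -0.937 1.75 0.088
vertex -0.432 0.787 -0.487
vertex -1.491 0.652 0.125
endloop
endfacet
facet normal -0.868 0.430 -0.247
outer loop
vertex -0.937 1.75 0.088
vertex -1.491 0.652 0.125
vertex -1.435 1.347 1.138
endloop
endfacet
facet normal 0.683 0.708 0.178
outer loop
vertex 0.278 1.565 0.148
vertex -0.342 1.911 1.152
vertex 0.531 1.048 1.235
endloop
endfacet
facet normal -0.310 0.582 0.752
outer loop
vertex -0.342 1.911 1.152
vertex -1.435 1.347 1.138
vertex -0.528 0.913 1.847
endloop
endfacet
facet normal -0.976 -0.149 0.156
outer loop
vertex -1.435 1.347 1.138
vertex -1.491 0.652 0.125
vertex -1.238 0.135 1.212
endloop
endfacet
facet normal -0.394 -0.475 -0.787
outer loop
vertex -1.491 0.652 0.125
vertex -0.432 0.787 -0.487
vertex -0.618 -0.211 0.208
endloop
endfacet
facet normal 0.631 0.055 -0.774
outer loop
vertex -0.432 0.787 -0.487
vertex 0.278 1.565 0.148
vertex 0.475 0.353 0.222
endloop
endfacet
facet normal 0.509 -0.229 0.830
outer loop
vertex -0.023 -0.05 1.272
vertex 0.531 1.048 1.235
vertex -0.528 0.913 1.847
endloop
endfacet
facet normal -0.125 -0.556 0.822
outer loop
vertex -0.023 -0.05 1.272
vertex -0.528 0.913 1.847
vertex -1.238 0.135 1.212
endloop
endfacet
facet normal -0.158 -0.960 0.233
outer loop
vertex -0.023 -0.05 1.272
vertex -1.238 0.135 1.212
vertex -0.618 -0.211 0.208
endloop
endfacet
facet normal 0.456 -0.881 -0.122
outer loop
vertex -0.023 -0.05 1.272
vertex -0.618 -0.211 0.208
vertex 0.475 0.353 0.222
endloop
endfacet
facet normal 0.868 -0.430 0.247
outer loop
vertex -0.023 -0.05 1.272
vertex 0.475 0.353 0.222
vertex 0.531 1.048 1.235
endloop
endfacet
facet normal 0.394 0.475 0.787
outer loop
vertex -0.528 0.913 1.847
vertex 0.531 1.048 1.235
vertex -0.342 1.911 1.152
endloop
endfacet
facet normal -0.631 -0.055 0.774
outer loop
vertex -1.238 0.135 1.212
vertex -0.528 0.913 1.847
vertex -1.435 1.347 1.138
endloop
endfacet
facet normal -0.683 -0.708 -0.178
outer loop
vertex -0.618 -0.211 0.208
vertex -1.238 0.135 1.212
vertex -1.491 0.652 0.125
endloop
endfacet
facet normal 0.310 -0.582 -0.752
outer loop
vertex 0.475 0.353 0.222
vertex -0.618 -0.211 0.208
vertex -0.432 0.787 -0.487
endloop
endfacet
facet normal 0.976 0.149 -0.156
outer loop
vertex 0.531 1.048 1.235
vertex 0.475 0.353 0.222
vertex 0.278 1.565 0.148
endloop
endfacet
facet normal -0.565 0.820 -0.094
outer loop
vertex -4.328 3.104 0.219
vertex -3.497 3.823 1.502
vertex -3.228 3.739 -0.85
endloop
endfacet
facet normal -0.492 -0.426 -0.759
outer loop
vertex -2.703 2.977 -0.762
vertex -4.328 3.104 0.219
vertex -3.228 3.739 -0.85
endloop
endfacet
facet normal -0.565 0.820 -0.094
outer loop
vertex -3.228 3.739 -0.85
vertex -3.497 3.823 1.502
vertex -2.397 4.458 0.434
endloop
endfacet
facet normal 0.663 0.383 -0.643
outer loop
vertex -2.397 4.458 0.434
vertex -2.703 2.977 -0.762
vertex -3.228 3.739 -0.85
endloop
endfacet
facet normal -0.663 -0.382 0.644
outer loop
vertex -4.328 3.104 0.219
vertex -2.972 3.061 1.59
vertex -3.497 3.823 1.502
endloop
endfacet
facet normal -0.492 -0.426 -0.760
outer loop
vertex -3.803 2.342 0.306
vertex -4.328 3.104 0.219
vertex -2.703 2.977 -0.762
endloop
endfacet
facet normal -0.663 -0.383 0.643
outer loop
vertex -3.803 2.342 0.306
vertex -2.972 3.061 1.59
vertex -4.328 3.104 0.219
endloop
endfacet
facet normal 0.491 0.426 0.760
outer loop
vertex -3.497 3.823 1.502
vertex -2.972 3.061 1.59
vertex -2.397 4.458 0.434
endloop
endfacet
facet normal 0.663 0.383 -0.644
outer loop
vertex -1.872 3.696 0.521
vertex -2.703 2.977 -0.762
vertex -2.397 4.458 0.434
endloop
endfacet
facet normal 0.492 0.426 0.759
outer loop
vertex -2.397 4.458 0.434
vertex -2.972 3.061 1.59
vertex -1.872 3.696 0.521
endloop
endfacet
facet normal 0.565 -0.820 0.094
outer loop
vertex -1.872 3.696 0.521
vertex -3.803 2.342 0.306
vertex -2.703 2.977 -0.762
endloop
endfacet
facet normal 0.565 -0.820 0.094
outer loop
vertex -2.972 3.061 1.59
vertex -3.803 2.342 0.306
vertex -1.872 3.696 0.521
endloop
endfacet

endsolid
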